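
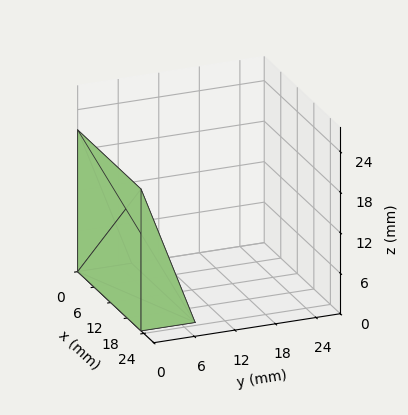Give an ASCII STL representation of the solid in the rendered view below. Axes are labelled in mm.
Reading the render: the shape is a wedge (ramp): 23 × 8 mm base, rising to 21 mm along the y=0 edge and sloping linearly to z=0 at y=8 (dimensions read to the nearest mm from the axis ticks). For the STL, each face is triangulated and given an outward normal.

solid part
  facet normal 0.0000 0.0000 -1.0000
    outer loop
      vertex 23.00 8.00 0.00
      vertex 23.00 0.00 0.00
      vertex 0.00 0.00 0.00
    endloop
  endfacet
  facet normal 0.0000 0.0000 -1.0000
    outer loop
      vertex 0.00 8.00 0.00
      vertex 23.00 8.00 0.00
      vertex 0.00 0.00 0.00
    endloop
  endfacet
  facet normal 0.0000 -1.0000 0.0000
    outer loop
      vertex 0.00 0.00 0.00
      vertex 23.00 0.00 0.00
      vertex 23.00 0.00 21.00
    endloop
  endfacet
  facet normal 0.0000 -1.0000 0.0000
    outer loop
      vertex 0.00 0.00 0.00
      vertex 23.00 0.00 21.00
      vertex 0.00 0.00 21.00
    endloop
  endfacet
  facet normal 0.0000 0.9345 0.3560
    outer loop
      vertex 0.00 0.00 21.00
      vertex 23.00 0.00 21.00
      vertex 23.00 8.00 0.00
    endloop
  endfacet
  facet normal 0.0000 0.9345 0.3560
    outer loop
      vertex 0.00 0.00 21.00
      vertex 23.00 8.00 0.00
      vertex 0.00 8.00 0.00
    endloop
  endfacet
  facet normal -1.0000 0.0000 0.0000
    outer loop
      vertex 0.00 0.00 21.00
      vertex 0.00 8.00 0.00
      vertex 0.00 0.00 0.00
    endloop
  endfacet
  facet normal 1.0000 0.0000 0.0000
    outer loop
      vertex 23.00 0.00 0.00
      vertex 23.00 8.00 0.00
      vertex 23.00 0.00 21.00
    endloop
  endfacet
endsolid part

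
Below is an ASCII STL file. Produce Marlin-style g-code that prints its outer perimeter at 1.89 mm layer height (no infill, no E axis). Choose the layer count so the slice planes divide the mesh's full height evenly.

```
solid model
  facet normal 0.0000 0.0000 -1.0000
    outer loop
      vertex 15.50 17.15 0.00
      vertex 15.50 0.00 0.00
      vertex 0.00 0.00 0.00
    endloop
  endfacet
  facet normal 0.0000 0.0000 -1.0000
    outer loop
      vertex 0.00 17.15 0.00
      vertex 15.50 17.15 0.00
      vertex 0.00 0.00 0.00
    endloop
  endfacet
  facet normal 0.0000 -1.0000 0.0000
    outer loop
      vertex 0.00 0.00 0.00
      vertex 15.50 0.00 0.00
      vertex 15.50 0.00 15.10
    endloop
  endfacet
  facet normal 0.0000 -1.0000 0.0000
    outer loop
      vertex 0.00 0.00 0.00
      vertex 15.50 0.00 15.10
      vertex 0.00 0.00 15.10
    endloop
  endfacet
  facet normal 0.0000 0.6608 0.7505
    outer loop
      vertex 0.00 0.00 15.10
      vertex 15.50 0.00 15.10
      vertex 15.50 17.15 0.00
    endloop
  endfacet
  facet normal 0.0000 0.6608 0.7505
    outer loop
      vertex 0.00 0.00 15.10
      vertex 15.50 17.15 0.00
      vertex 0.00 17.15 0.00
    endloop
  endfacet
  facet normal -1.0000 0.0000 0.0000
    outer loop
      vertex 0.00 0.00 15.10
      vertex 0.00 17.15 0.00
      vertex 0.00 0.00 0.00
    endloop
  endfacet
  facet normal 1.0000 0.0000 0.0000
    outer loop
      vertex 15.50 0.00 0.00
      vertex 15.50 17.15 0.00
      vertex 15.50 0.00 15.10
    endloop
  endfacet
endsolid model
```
; perimeter-only toolpath
G21 ; units = mm
G90 ; absolute positioning
G28 ; home
; layer 1
G0 Z1.89
G0 X0.00 Y0.00
G1 X15.50 Y0.00
G1 X15.50 Y15.01
G1 X0.00 Y15.01
G1 X0.00 Y0.00
; layer 2
G0 Z3.77
G0 X0.00 Y0.00
G1 X15.50 Y0.00
G1 X15.50 Y12.86
G1 X0.00 Y12.86
G1 X0.00 Y0.00
; layer 3
G0 Z5.66
G0 X0.00 Y0.00
G1 X15.50 Y0.00
G1 X15.50 Y10.72
G1 X0.00 Y10.72
G1 X0.00 Y0.00
; layer 4
G0 Z7.55
G0 X0.00 Y0.00
G1 X15.50 Y0.00
G1 X15.50 Y8.57
G1 X0.00 Y8.57
G1 X0.00 Y0.00
; layer 5
G0 Z9.44
G0 X0.00 Y0.00
G1 X15.50 Y0.00
G1 X15.50 Y6.43
G1 X0.00 Y6.43
G1 X0.00 Y0.00
; layer 6
G0 Z11.32
G0 X0.00 Y0.00
G1 X15.50 Y0.00
G1 X15.50 Y4.29
G1 X0.00 Y4.29
G1 X0.00 Y0.00
; layer 7
G0 Z13.21
G0 X0.00 Y0.00
G1 X15.50 Y0.00
G1 X15.50 Y2.14
G1 X0.00 Y2.14
G1 X0.00 Y0.00
M2 ; end

The solid is a wedge (ramp): 15.5 × 17.1 mm base, rising to 15.1 mm along the y=0 edge and sloping linearly to z=0 at y=17.1. Slicing at Δz = 1.89 mm — 8 equal slices spanning the solid's height, so layer i sits at z = i·h/8 — gives 7 non-empty perimeters. Each is a 4-segment closed polygon; G0 lifts to the layer z and rapids to the start vertex, then G1 traces the edges. The cross-section shrinks linearly with z (the slice at the apex is degenerate and omitted).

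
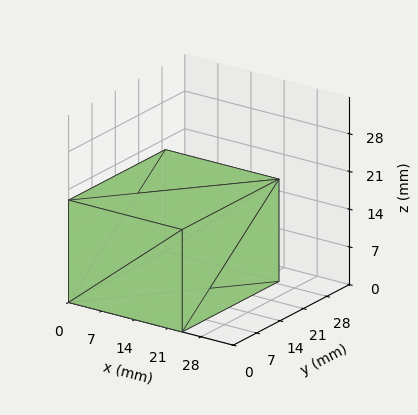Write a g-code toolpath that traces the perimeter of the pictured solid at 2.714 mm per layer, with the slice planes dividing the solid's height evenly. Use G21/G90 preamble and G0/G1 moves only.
Reading the render: the shape is a rectangular box, roughly 24 × 29 mm footprint and 19 mm tall (dimensions read to the nearest mm from the axis ticks). For the g-code, the solid's height is divided into equal slices at the stated Δz and each level perimeter traced with G1 moves after a G0 lift.

; perimeter-only toolpath
G21 ; units = mm
G90 ; absolute positioning
G28 ; home
; layer 1
G0 Z2.714
G0 X0.000 Y0.000
G1 X24.000 Y0.000
G1 X24.000 Y29.000
G1 X0.000 Y29.000
G1 X0.000 Y0.000
; layer 2
G0 Z5.429
G0 X0.000 Y0.000
G1 X24.000 Y0.000
G1 X24.000 Y29.000
G1 X0.000 Y29.000
G1 X0.000 Y0.000
; layer 3
G0 Z8.143
G0 X0.000 Y0.000
G1 X24.000 Y0.000
G1 X24.000 Y29.000
G1 X0.000 Y29.000
G1 X0.000 Y0.000
; layer 4
G0 Z10.857
G0 X0.000 Y0.000
G1 X24.000 Y0.000
G1 X24.000 Y29.000
G1 X0.000 Y29.000
G1 X0.000 Y0.000
; layer 5
G0 Z13.571
G0 X0.000 Y0.000
G1 X24.000 Y0.000
G1 X24.000 Y29.000
G1 X0.000 Y29.000
G1 X0.000 Y0.000
; layer 6
G0 Z16.286
G0 X0.000 Y0.000
G1 X24.000 Y0.000
G1 X24.000 Y29.000
G1 X0.000 Y29.000
G1 X0.000 Y0.000
; layer 7
G0 Z19.000
G0 X0.000 Y0.000
G1 X24.000 Y0.000
G1 X24.000 Y29.000
G1 X0.000 Y29.000
G1 X0.000 Y0.000
M2 ; end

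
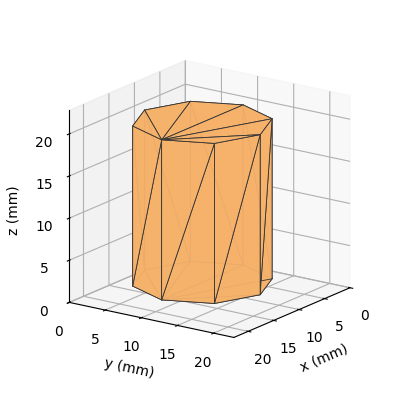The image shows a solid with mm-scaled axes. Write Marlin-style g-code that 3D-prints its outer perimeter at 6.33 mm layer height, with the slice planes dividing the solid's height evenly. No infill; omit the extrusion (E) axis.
Reading the render: the shape is a regular 8-sided prism (a cylinder approximated with 8 flat sides), circumscribed radius ≈ 8 mm, height ≈ 19 mm (dimensions read to the nearest mm from the axis ticks). For the g-code, the solid's height is divided into equal slices at the stated Δz and each level perimeter traced with G1 moves after a G0 lift.

; perimeter-only toolpath
G21 ; units = mm
G90 ; absolute positioning
G28 ; home
; layer 1
G0 Z6.33
G0 X16.00 Y8.00
G1 X13.66 Y13.66
G1 X8.00 Y16.00
G1 X2.34 Y13.66
G1 X0.00 Y8.00
G1 X2.34 Y2.34
G1 X8.00 Y0.00
G1 X13.66 Y2.34
G1 X16.00 Y8.00
; layer 2
G0 Z12.67
G0 X16.00 Y8.00
G1 X13.66 Y13.66
G1 X8.00 Y16.00
G1 X2.34 Y13.66
G1 X0.00 Y8.00
G1 X2.34 Y2.34
G1 X8.00 Y0.00
G1 X13.66 Y2.34
G1 X16.00 Y8.00
; layer 3
G0 Z19.00
G0 X16.00 Y8.00
G1 X13.66 Y13.66
G1 X8.00 Y16.00
G1 X2.34 Y13.66
G1 X0.00 Y8.00
G1 X2.34 Y2.34
G1 X8.00 Y0.00
G1 X13.66 Y2.34
G1 X16.00 Y8.00
M2 ; end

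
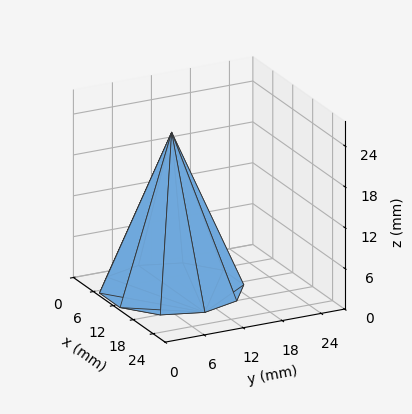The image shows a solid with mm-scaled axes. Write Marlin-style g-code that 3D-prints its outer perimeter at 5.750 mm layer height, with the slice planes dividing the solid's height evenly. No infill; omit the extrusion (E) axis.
Reading the render: the shape is a regular 10-sided pyramid, base circumscribed radius ≈ 10 mm, apex at z ≈ 23 mm (dimensions read to the nearest mm from the axis ticks). For the g-code, the solid's height is divided into equal slices at the stated Δz and each level perimeter traced with G1 moves after a G0 lift.

; perimeter-only toolpath
G21 ; units = mm
G90 ; absolute positioning
G28 ; home
; layer 1
G0 Z5.750
G0 X17.500 Y10.000
G1 X16.067 Y14.409
G1 X12.317 Y17.133
G1 X7.683 Y17.133
G1 X3.933 Y14.409
G1 X2.500 Y10.000
G1 X3.933 Y5.591
G1 X7.683 Y2.867
G1 X12.317 Y2.867
G1 X16.067 Y5.591
G1 X17.500 Y10.000
; layer 2
G0 Z11.500
G0 X15.000 Y10.000
G1 X14.045 Y12.939
G1 X11.545 Y14.755
G1 X8.455 Y14.755
G1 X5.955 Y12.939
G1 X5.000 Y10.000
G1 X5.955 Y7.061
G1 X8.455 Y5.245
G1 X11.545 Y5.245
G1 X14.045 Y7.061
G1 X15.000 Y10.000
; layer 3
G0 Z17.250
G0 X12.500 Y10.000
G1 X12.023 Y11.470
G1 X10.773 Y12.378
G1 X9.227 Y12.378
G1 X7.978 Y11.470
G1 X7.500 Y10.000
G1 X7.978 Y8.530
G1 X9.227 Y7.622
G1 X10.773 Y7.622
G1 X12.023 Y8.530
G1 X12.500 Y10.000
M2 ; end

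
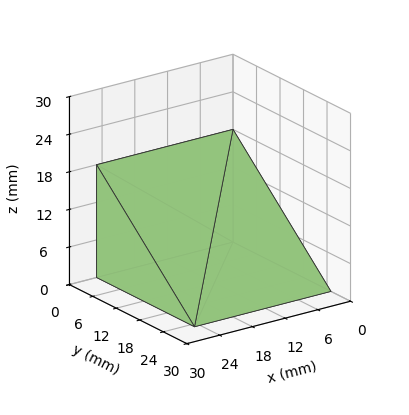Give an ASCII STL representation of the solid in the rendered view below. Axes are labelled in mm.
Reading the render: the shape is a wedge (ramp): 25 × 25 mm base, rising to 18 mm along the y=0 edge and sloping linearly to z=0 at y=25 (dimensions read to the nearest mm from the axis ticks). For the STL, each face is triangulated and given an outward normal.

solid part
  facet normal 0.0000 0.0000 -1.0000
    outer loop
      vertex 25.00 25.00 0.00
      vertex 25.00 0.00 0.00
      vertex 0.00 0.00 0.00
    endloop
  endfacet
  facet normal 0.0000 0.0000 -1.0000
    outer loop
      vertex 0.00 25.00 0.00
      vertex 25.00 25.00 0.00
      vertex 0.00 0.00 0.00
    endloop
  endfacet
  facet normal 0.0000 -1.0000 0.0000
    outer loop
      vertex 0.00 0.00 0.00
      vertex 25.00 0.00 0.00
      vertex 25.00 0.00 18.00
    endloop
  endfacet
  facet normal 0.0000 -1.0000 0.0000
    outer loop
      vertex 0.00 0.00 0.00
      vertex 25.00 0.00 18.00
      vertex 0.00 0.00 18.00
    endloop
  endfacet
  facet normal 0.0000 0.5843 0.8115
    outer loop
      vertex 0.00 0.00 18.00
      vertex 25.00 0.00 18.00
      vertex 25.00 25.00 0.00
    endloop
  endfacet
  facet normal 0.0000 0.5843 0.8115
    outer loop
      vertex 0.00 0.00 18.00
      vertex 25.00 25.00 0.00
      vertex 0.00 25.00 0.00
    endloop
  endfacet
  facet normal -1.0000 0.0000 0.0000
    outer loop
      vertex 0.00 0.00 18.00
      vertex 0.00 25.00 0.00
      vertex 0.00 0.00 0.00
    endloop
  endfacet
  facet normal 1.0000 0.0000 0.0000
    outer loop
      vertex 25.00 0.00 0.00
      vertex 25.00 25.00 0.00
      vertex 25.00 0.00 18.00
    endloop
  endfacet
endsolid part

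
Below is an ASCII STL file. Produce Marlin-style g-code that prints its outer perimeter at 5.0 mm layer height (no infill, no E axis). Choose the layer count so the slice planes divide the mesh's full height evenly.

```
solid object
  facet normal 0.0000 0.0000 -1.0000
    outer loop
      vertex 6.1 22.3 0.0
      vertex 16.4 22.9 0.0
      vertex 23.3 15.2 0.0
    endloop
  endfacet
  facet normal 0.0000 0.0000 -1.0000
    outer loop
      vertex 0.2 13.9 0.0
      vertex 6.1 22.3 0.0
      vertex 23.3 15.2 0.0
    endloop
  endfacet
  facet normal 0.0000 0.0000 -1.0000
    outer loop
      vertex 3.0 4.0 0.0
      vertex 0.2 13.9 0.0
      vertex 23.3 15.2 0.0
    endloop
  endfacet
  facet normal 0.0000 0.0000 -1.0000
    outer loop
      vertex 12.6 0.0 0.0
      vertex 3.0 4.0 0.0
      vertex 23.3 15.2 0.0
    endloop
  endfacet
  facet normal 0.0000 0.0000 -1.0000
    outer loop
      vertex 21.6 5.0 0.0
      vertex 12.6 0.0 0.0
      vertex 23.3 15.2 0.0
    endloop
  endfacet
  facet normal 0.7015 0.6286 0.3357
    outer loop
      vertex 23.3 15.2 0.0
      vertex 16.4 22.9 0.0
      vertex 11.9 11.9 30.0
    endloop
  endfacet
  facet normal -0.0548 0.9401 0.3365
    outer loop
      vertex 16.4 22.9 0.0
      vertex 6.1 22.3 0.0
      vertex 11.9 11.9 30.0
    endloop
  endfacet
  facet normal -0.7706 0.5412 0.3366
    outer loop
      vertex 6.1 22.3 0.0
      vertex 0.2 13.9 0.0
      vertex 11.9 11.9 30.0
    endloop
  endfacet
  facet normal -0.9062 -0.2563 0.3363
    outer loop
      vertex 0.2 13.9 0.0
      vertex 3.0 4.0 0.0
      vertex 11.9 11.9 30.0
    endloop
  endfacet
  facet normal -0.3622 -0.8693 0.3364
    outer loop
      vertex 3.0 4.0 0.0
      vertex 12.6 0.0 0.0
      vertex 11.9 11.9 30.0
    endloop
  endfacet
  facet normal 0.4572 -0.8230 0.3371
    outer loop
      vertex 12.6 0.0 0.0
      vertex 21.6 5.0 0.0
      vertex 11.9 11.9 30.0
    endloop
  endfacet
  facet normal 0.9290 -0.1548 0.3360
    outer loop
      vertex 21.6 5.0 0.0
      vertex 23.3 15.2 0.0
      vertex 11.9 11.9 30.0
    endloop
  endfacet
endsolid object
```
; perimeter-only toolpath
G21 ; units = mm
G90 ; absolute positioning
G28 ; home
; layer 1
G0 Z5.0
G0 X21.4 Y14.6
G1 X15.6 Y21.1
G1 X7.1 Y20.6
G1 X2.1 Y13.6
G1 X4.5 Y5.3
G1 X12.5 Y2.0
G1 X20.0 Y6.2
G1 X21.4 Y14.6
; layer 2
G0 Z10.0
G0 X19.5 Y14.1
G1 X14.9 Y19.2
G1 X8.0 Y18.8
G1 X4.1 Y13.2
G1 X6.0 Y6.6
G1 X12.4 Y4.0
G1 X18.4 Y7.3
G1 X19.5 Y14.1
; layer 3
G0 Z15.0
G0 X17.6 Y13.6
G1 X14.1 Y17.4
G1 X9.0 Y17.1
G1 X6.0 Y12.9
G1 X7.5 Y8.0
G1 X12.2 Y6.0
G1 X16.8 Y8.4
G1 X17.6 Y13.6
; layer 4
G0 Z20.0
G0 X15.7 Y13.0
G1 X13.4 Y15.6
G1 X10.0 Y15.4
G1 X8.0 Y12.6
G1 X8.9 Y9.3
G1 X12.1 Y7.9
G1 X15.1 Y9.6
G1 X15.7 Y13.0
; layer 5
G0 Z25.0
G0 X13.8 Y12.5
G1 X12.7 Y13.7
G1 X10.9 Y13.6
G1 X10.0 Y12.2
G1 X10.4 Y10.6
G1 X12.0 Y9.9
G1 X13.5 Y10.8
G1 X13.8 Y12.5
M2 ; end

The solid is a regular 7-sided pyramid, base circumscribed radius ≈ 11.9 mm, apex at z ≈ 30 mm. Slicing at Δz = 5.0 mm — 6 equal slices spanning the solid's height, so layer i sits at z = i·h/6 — gives 5 non-empty perimeters. Each is a 7-segment closed polygon; G0 lifts to the layer z and rapids to the start vertex, then G1 traces the edges. The cross-section shrinks linearly with z (the slice at the apex is degenerate and omitted).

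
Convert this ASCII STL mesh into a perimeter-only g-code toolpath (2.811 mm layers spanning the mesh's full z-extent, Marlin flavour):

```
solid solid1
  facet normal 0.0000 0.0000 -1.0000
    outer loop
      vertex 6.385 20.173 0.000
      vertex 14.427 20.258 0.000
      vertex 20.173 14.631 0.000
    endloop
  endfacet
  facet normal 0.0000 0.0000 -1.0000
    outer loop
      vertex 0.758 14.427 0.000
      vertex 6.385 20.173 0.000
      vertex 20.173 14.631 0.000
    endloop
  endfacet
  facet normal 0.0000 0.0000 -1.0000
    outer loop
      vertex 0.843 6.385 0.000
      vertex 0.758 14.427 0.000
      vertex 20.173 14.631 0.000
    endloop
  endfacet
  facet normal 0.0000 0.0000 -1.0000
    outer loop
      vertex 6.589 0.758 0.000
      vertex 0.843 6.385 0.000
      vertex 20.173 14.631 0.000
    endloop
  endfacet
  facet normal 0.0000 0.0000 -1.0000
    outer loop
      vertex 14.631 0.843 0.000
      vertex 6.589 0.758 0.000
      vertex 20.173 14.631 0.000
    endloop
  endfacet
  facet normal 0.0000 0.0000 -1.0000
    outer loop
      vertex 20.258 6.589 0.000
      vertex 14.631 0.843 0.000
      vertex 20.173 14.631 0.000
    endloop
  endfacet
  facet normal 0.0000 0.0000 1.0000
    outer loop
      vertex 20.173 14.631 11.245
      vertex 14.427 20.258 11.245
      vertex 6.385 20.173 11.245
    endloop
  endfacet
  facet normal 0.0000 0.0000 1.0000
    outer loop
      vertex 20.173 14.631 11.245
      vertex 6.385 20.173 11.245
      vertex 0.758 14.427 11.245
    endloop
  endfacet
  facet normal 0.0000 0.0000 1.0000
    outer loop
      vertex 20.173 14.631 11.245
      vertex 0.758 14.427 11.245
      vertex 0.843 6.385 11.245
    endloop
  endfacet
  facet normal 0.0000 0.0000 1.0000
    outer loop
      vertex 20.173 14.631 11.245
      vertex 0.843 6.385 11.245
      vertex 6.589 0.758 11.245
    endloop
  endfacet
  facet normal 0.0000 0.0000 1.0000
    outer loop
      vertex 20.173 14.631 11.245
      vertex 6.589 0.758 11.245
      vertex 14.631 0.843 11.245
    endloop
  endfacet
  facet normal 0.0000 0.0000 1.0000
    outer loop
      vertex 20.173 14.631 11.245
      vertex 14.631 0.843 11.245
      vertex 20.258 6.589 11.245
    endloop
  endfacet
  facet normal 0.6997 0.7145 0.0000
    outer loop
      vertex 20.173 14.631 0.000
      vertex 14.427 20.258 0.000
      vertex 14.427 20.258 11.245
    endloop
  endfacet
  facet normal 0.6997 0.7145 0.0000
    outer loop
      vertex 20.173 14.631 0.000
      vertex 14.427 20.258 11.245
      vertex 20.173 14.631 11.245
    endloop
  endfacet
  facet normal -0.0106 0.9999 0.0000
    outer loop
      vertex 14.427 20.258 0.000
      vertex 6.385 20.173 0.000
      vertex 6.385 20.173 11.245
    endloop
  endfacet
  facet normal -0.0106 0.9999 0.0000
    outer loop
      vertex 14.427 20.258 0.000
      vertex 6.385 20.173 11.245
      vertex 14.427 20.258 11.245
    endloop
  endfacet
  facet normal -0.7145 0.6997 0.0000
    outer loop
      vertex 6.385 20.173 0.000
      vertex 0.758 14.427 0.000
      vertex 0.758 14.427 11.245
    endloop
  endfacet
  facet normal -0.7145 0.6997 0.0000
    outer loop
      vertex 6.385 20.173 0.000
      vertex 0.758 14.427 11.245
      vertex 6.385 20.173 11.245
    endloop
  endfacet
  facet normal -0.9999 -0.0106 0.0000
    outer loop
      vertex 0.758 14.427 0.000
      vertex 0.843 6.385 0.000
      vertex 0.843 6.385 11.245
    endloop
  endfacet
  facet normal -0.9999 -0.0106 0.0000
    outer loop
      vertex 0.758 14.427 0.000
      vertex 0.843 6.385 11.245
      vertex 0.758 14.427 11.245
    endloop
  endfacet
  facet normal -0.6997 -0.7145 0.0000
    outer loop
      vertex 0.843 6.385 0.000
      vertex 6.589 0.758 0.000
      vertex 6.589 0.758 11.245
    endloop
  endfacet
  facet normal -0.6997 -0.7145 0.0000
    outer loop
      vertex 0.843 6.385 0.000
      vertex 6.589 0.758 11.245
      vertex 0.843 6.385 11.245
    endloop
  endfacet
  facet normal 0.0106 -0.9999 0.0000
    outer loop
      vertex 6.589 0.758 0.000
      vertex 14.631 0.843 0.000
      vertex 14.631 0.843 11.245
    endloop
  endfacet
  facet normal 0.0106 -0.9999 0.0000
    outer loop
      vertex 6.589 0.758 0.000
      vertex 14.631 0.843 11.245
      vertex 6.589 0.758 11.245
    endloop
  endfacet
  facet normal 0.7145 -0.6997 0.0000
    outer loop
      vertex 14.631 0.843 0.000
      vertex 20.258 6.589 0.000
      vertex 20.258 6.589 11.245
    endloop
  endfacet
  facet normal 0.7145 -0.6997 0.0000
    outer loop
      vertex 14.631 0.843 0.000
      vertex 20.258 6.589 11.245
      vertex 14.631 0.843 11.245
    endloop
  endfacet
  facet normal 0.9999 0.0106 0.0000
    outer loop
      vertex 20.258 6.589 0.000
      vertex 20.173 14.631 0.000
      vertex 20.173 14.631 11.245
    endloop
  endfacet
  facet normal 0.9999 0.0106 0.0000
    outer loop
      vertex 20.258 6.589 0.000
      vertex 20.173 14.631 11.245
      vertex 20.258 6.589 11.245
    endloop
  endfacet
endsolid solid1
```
; perimeter-only toolpath
G21 ; units = mm
G90 ; absolute positioning
G28 ; home
; layer 1
G0 Z2.811
G0 X20.173 Y14.631
G1 X14.427 Y20.258
G1 X6.385 Y20.173
G1 X0.758 Y14.427
G1 X0.843 Y6.385
G1 X6.589 Y0.758
G1 X14.631 Y0.843
G1 X20.258 Y6.589
G1 X20.173 Y14.631
; layer 2
G0 Z5.622
G0 X20.173 Y14.631
G1 X14.427 Y20.258
G1 X6.385 Y20.173
G1 X0.758 Y14.427
G1 X0.843 Y6.385
G1 X6.589 Y0.758
G1 X14.631 Y0.843
G1 X20.258 Y6.589
G1 X20.173 Y14.631
; layer 3
G0 Z8.434
G0 X20.173 Y14.631
G1 X14.427 Y20.258
G1 X6.385 Y20.173
G1 X0.758 Y14.427
G1 X0.843 Y6.385
G1 X6.589 Y0.758
G1 X14.631 Y0.843
G1 X20.258 Y6.589
G1 X20.173 Y14.631
; layer 4
G0 Z11.245
G0 X20.173 Y14.631
G1 X14.427 Y20.258
G1 X6.385 Y20.173
G1 X0.758 Y14.427
G1 X0.843 Y6.385
G1 X6.589 Y0.758
G1 X14.631 Y0.843
G1 X20.258 Y6.589
G1 X20.173 Y14.631
M2 ; end

The solid is a regular 8-sided prism (a cylinder approximated with 8 flat sides), circumscribed radius ≈ 10.5 mm, height ≈ 11.2 mm. Slicing at Δz = 2.811 mm — 4 equal slices spanning the solid's height, so layer i sits at z = i·h/4 — gives 4 non-empty perimeters. Each is a 8-segment closed polygon; G0 lifts to the layer z and rapids to the start vertex, then G1 traces the edges.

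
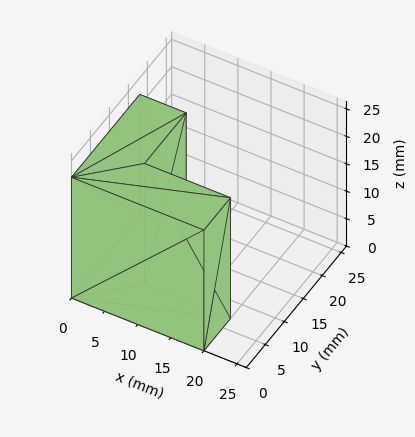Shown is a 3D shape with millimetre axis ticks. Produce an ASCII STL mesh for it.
Reading the render: the shape is an L-shaped prism: outer 20 × 18 mm, arm thicknesses ≈ 7 mm (horizontal) and 7 mm (vertical), extruded 22 mm in z (dimensions read to the nearest mm from the axis ticks). For the STL, each face is triangulated and given an outward normal.

solid part
  facet normal 0.0000 0.0000 -1.0000
    outer loop
      vertex 20.0 7.0 0.0
      vertex 20.0 0.0 0.0
      vertex 0.0 0.0 0.0
    endloop
  endfacet
  facet normal 0.0000 0.0000 -1.0000
    outer loop
      vertex 7.0 7.0 0.0
      vertex 20.0 7.0 0.0
      vertex 0.0 0.0 0.0
    endloop
  endfacet
  facet normal 0.0000 0.0000 -1.0000
    outer loop
      vertex 7.0 18.0 0.0
      vertex 7.0 7.0 0.0
      vertex 0.0 0.0 0.0
    endloop
  endfacet
  facet normal 0.0000 0.0000 -1.0000
    outer loop
      vertex 0.0 18.0 0.0
      vertex 7.0 18.0 0.0
      vertex 0.0 0.0 0.0
    endloop
  endfacet
  facet normal 0.0000 0.0000 1.0000
    outer loop
      vertex 0.0 0.0 22.0
      vertex 20.0 0.0 22.0
      vertex 20.0 7.0 22.0
    endloop
  endfacet
  facet normal 0.0000 0.0000 1.0000
    outer loop
      vertex 0.0 0.0 22.0
      vertex 20.0 7.0 22.0
      vertex 7.0 7.0 22.0
    endloop
  endfacet
  facet normal 0.0000 0.0000 1.0000
    outer loop
      vertex 0.0 0.0 22.0
      vertex 7.0 7.0 22.0
      vertex 7.0 18.0 22.0
    endloop
  endfacet
  facet normal 0.0000 0.0000 1.0000
    outer loop
      vertex 0.0 0.0 22.0
      vertex 7.0 18.0 22.0
      vertex 0.0 18.0 22.0
    endloop
  endfacet
  facet normal 0.0000 -1.0000 0.0000
    outer loop
      vertex 0.0 0.0 0.0
      vertex 20.0 0.0 0.0
      vertex 20.0 0.0 22.0
    endloop
  endfacet
  facet normal 0.0000 -1.0000 0.0000
    outer loop
      vertex 0.0 0.0 0.0
      vertex 20.0 0.0 22.0
      vertex 0.0 0.0 22.0
    endloop
  endfacet
  facet normal 1.0000 0.0000 0.0000
    outer loop
      vertex 20.0 0.0 0.0
      vertex 20.0 7.0 0.0
      vertex 20.0 7.0 22.0
    endloop
  endfacet
  facet normal 1.0000 0.0000 0.0000
    outer loop
      vertex 20.0 0.0 0.0
      vertex 20.0 7.0 22.0
      vertex 20.0 0.0 22.0
    endloop
  endfacet
  facet normal 0.0000 1.0000 0.0000
    outer loop
      vertex 20.0 7.0 0.0
      vertex 7.0 7.0 0.0
      vertex 7.0 7.0 22.0
    endloop
  endfacet
  facet normal 0.0000 1.0000 0.0000
    outer loop
      vertex 20.0 7.0 0.0
      vertex 7.0 7.0 22.0
      vertex 20.0 7.0 22.0
    endloop
  endfacet
  facet normal 1.0000 0.0000 0.0000
    outer loop
      vertex 7.0 7.0 0.0
      vertex 7.0 18.0 0.0
      vertex 7.0 18.0 22.0
    endloop
  endfacet
  facet normal 1.0000 0.0000 0.0000
    outer loop
      vertex 7.0 7.0 0.0
      vertex 7.0 18.0 22.0
      vertex 7.0 7.0 22.0
    endloop
  endfacet
  facet normal 0.0000 1.0000 0.0000
    outer loop
      vertex 7.0 18.0 0.0
      vertex 0.0 18.0 0.0
      vertex 0.0 18.0 22.0
    endloop
  endfacet
  facet normal 0.0000 1.0000 0.0000
    outer loop
      vertex 7.0 18.0 0.0
      vertex 0.0 18.0 22.0
      vertex 7.0 18.0 22.0
    endloop
  endfacet
  facet normal -1.0000 0.0000 0.0000
    outer loop
      vertex 0.0 18.0 0.0
      vertex 0.0 0.0 0.0
      vertex 0.0 0.0 22.0
    endloop
  endfacet
  facet normal -1.0000 0.0000 0.0000
    outer loop
      vertex 0.0 18.0 0.0
      vertex 0.0 0.0 22.0
      vertex 0.0 18.0 22.0
    endloop
  endfacet
endsolid part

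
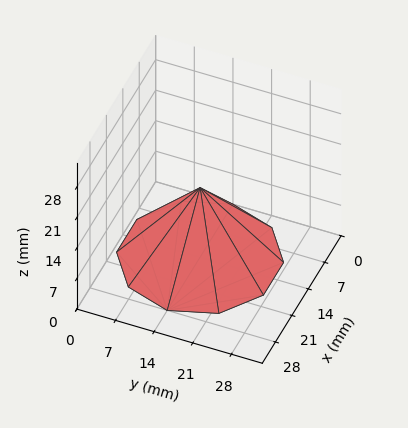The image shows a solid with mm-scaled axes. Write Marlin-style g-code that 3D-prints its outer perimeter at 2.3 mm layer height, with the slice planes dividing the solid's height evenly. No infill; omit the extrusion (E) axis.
Reading the render: the shape is a regular 10-sided pyramid, base circumscribed radius ≈ 14 mm, apex at z ≈ 16 mm (dimensions read to the nearest mm from the axis ticks). For the g-code, the solid's height is divided into equal slices at the stated Δz and each level perimeter traced with G1 moves after a G0 lift.

; perimeter-only toolpath
G21 ; units = mm
G90 ; absolute positioning
G28 ; home
; layer 1
G0 Z2.3
G0 X26.0 Y14.0
G1 X23.7 Y21.0
G1 X17.7 Y25.4
G1 X10.3 Y25.4
G1 X4.3 Y21.0
G1 X2.0 Y14.0
G1 X4.3 Y7.0
G1 X10.3 Y2.6
G1 X17.7 Y2.6
G1 X23.7 Y7.0
G1 X26.0 Y14.0
; layer 2
G0 Z4.6
G0 X24.0 Y14.0
G1 X22.1 Y19.9
G1 X17.1 Y23.5
G1 X10.9 Y23.5
G1 X5.9 Y19.9
G1 X4.0 Y14.0
G1 X5.9 Y8.1
G1 X10.9 Y4.5
G1 X17.1 Y4.5
G1 X22.1 Y8.1
G1 X24.0 Y14.0
; layer 3
G0 Z6.9
G0 X22.0 Y14.0
G1 X20.5 Y18.7
G1 X16.5 Y21.6
G1 X11.5 Y21.6
G1 X7.5 Y18.7
G1 X6.0 Y14.0
G1 X7.5 Y9.3
G1 X11.5 Y6.4
G1 X16.5 Y6.4
G1 X20.5 Y9.3
G1 X22.0 Y14.0
; layer 4
G0 Z9.1
G0 X20.0 Y14.0
G1 X18.8 Y17.5
G1 X15.8 Y19.7
G1 X12.2 Y19.7
G1 X9.2 Y17.5
G1 X8.0 Y14.0
G1 X9.2 Y10.5
G1 X12.2 Y8.3
G1 X15.8 Y8.3
G1 X18.8 Y10.5
G1 X20.0 Y14.0
; layer 5
G0 Z11.4
G0 X18.0 Y14.0
G1 X17.2 Y16.3
G1 X15.2 Y17.8
G1 X12.8 Y17.8
G1 X10.8 Y16.3
G1 X10.0 Y14.0
G1 X10.8 Y11.7
G1 X12.8 Y10.2
G1 X15.2 Y10.2
G1 X17.2 Y11.7
G1 X18.0 Y14.0
; layer 6
G0 Z13.7
G0 X16.0 Y14.0
G1 X15.6 Y15.2
G1 X14.6 Y15.9
G1 X13.4 Y15.9
G1 X12.4 Y15.2
G1 X12.0 Y14.0
G1 X12.4 Y12.8
G1 X13.4 Y12.1
G1 X14.6 Y12.1
G1 X15.6 Y12.8
G1 X16.0 Y14.0
M2 ; end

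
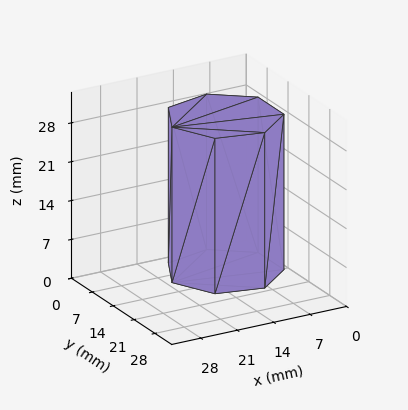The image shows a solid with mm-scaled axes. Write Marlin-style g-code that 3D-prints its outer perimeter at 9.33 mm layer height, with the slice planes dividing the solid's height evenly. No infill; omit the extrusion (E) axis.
Reading the render: the shape is a regular 7-sided prism (a cylinder approximated with 7 flat sides), circumscribed radius ≈ 10 mm, height ≈ 28 mm (dimensions read to the nearest mm from the axis ticks). For the g-code, the solid's height is divided into equal slices at the stated Δz and each level perimeter traced with G1 moves after a G0 lift.

; perimeter-only toolpath
G21 ; units = mm
G90 ; absolute positioning
G28 ; home
; layer 1
G0 Z9.33
G0 X20.00 Y10.00
G1 X16.23 Y17.82
G1 X7.77 Y19.75
G1 X0.99 Y14.34
G1 X0.99 Y5.66
G1 X7.77 Y0.25
G1 X16.23 Y2.18
G1 X20.00 Y10.00
; layer 2
G0 Z18.67
G0 X20.00 Y10.00
G1 X16.23 Y17.82
G1 X7.77 Y19.75
G1 X0.99 Y14.34
G1 X0.99 Y5.66
G1 X7.77 Y0.25
G1 X16.23 Y2.18
G1 X20.00 Y10.00
; layer 3
G0 Z28.00
G0 X20.00 Y10.00
G1 X16.23 Y17.82
G1 X7.77 Y19.75
G1 X0.99 Y14.34
G1 X0.99 Y5.66
G1 X7.77 Y0.25
G1 X16.23 Y2.18
G1 X20.00 Y10.00
M2 ; end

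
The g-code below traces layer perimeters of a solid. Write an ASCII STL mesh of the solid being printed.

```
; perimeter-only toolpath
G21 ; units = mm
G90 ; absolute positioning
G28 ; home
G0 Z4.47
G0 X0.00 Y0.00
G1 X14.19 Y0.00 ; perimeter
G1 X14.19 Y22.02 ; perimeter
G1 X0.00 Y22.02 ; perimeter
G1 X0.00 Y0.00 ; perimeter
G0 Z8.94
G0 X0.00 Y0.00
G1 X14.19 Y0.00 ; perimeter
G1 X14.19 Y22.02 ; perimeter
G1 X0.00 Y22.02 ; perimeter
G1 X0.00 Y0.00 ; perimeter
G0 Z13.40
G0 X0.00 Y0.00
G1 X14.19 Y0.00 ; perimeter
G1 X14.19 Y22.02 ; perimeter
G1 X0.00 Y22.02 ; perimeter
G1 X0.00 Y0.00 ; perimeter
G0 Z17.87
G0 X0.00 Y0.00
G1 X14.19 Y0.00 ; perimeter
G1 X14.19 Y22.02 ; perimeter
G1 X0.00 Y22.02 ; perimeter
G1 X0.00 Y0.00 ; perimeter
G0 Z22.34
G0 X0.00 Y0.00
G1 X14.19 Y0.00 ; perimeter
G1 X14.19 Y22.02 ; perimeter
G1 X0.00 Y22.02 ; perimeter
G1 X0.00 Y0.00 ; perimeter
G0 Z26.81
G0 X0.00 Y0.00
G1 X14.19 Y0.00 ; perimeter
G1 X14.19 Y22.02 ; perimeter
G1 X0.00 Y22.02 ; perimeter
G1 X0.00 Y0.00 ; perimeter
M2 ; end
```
solid part
  facet normal 0.0000 0.0000 -1.0000
    outer loop
      vertex 14.19 22.02 0.00
      vertex 14.19 0.00 0.00
      vertex 0.00 0.00 0.00
    endloop
  endfacet
  facet normal 0.0000 0.0000 -1.0000
    outer loop
      vertex 0.00 22.02 0.00
      vertex 14.19 22.02 0.00
      vertex 0.00 0.00 0.00
    endloop
  endfacet
  facet normal 0.0000 0.0000 1.0000
    outer loop
      vertex 0.00 0.00 26.81
      vertex 14.19 0.00 26.81
      vertex 14.19 22.02 26.81
    endloop
  endfacet
  facet normal 0.0000 0.0000 1.0000
    outer loop
      vertex 0.00 0.00 26.81
      vertex 14.19 22.02 26.81
      vertex 0.00 22.02 26.81
    endloop
  endfacet
  facet normal 0.0000 -1.0000 0.0000
    outer loop
      vertex 0.00 0.00 0.00
      vertex 14.19 0.00 0.00
      vertex 14.19 0.00 26.81
    endloop
  endfacet
  facet normal 0.0000 -1.0000 0.0000
    outer loop
      vertex 0.00 0.00 0.00
      vertex 14.19 0.00 26.81
      vertex 0.00 0.00 26.81
    endloop
  endfacet
  facet normal 0.0000 1.0000 0.0000
    outer loop
      vertex 14.19 22.02 26.81
      vertex 14.19 22.02 0.00
      vertex 0.00 22.02 0.00
    endloop
  endfacet
  facet normal 0.0000 1.0000 0.0000
    outer loop
      vertex 0.00 22.02 26.81
      vertex 14.19 22.02 26.81
      vertex 0.00 22.02 0.00
    endloop
  endfacet
  facet normal -1.0000 0.0000 0.0000
    outer loop
      vertex 0.00 22.02 26.81
      vertex 0.00 22.02 0.00
      vertex 0.00 0.00 0.00
    endloop
  endfacet
  facet normal -1.0000 0.0000 0.0000
    outer loop
      vertex 0.00 0.00 26.81
      vertex 0.00 22.02 26.81
      vertex 0.00 0.00 0.00
    endloop
  endfacet
  facet normal 1.0000 0.0000 0.0000
    outer loop
      vertex 14.19 0.00 0.00
      vertex 14.19 22.02 0.00
      vertex 14.19 22.02 26.81
    endloop
  endfacet
  facet normal 1.0000 0.0000 0.0000
    outer loop
      vertex 14.19 0.00 0.00
      vertex 14.19 22.02 26.81
      vertex 14.19 0.00 26.81
    endloop
  endfacet
endsolid part

The G0 Z moves step by Δz≈4.47 mm. Every layer's G1 loop is the same polygon, so the solid is a straight extrusion of it from z=0 to z≈26.8. Closing with flat bottom and top caps and triangulating gives 12 facets — a rectangular box, roughly 14.2 × 22 mm footprint and 26.8 mm tall.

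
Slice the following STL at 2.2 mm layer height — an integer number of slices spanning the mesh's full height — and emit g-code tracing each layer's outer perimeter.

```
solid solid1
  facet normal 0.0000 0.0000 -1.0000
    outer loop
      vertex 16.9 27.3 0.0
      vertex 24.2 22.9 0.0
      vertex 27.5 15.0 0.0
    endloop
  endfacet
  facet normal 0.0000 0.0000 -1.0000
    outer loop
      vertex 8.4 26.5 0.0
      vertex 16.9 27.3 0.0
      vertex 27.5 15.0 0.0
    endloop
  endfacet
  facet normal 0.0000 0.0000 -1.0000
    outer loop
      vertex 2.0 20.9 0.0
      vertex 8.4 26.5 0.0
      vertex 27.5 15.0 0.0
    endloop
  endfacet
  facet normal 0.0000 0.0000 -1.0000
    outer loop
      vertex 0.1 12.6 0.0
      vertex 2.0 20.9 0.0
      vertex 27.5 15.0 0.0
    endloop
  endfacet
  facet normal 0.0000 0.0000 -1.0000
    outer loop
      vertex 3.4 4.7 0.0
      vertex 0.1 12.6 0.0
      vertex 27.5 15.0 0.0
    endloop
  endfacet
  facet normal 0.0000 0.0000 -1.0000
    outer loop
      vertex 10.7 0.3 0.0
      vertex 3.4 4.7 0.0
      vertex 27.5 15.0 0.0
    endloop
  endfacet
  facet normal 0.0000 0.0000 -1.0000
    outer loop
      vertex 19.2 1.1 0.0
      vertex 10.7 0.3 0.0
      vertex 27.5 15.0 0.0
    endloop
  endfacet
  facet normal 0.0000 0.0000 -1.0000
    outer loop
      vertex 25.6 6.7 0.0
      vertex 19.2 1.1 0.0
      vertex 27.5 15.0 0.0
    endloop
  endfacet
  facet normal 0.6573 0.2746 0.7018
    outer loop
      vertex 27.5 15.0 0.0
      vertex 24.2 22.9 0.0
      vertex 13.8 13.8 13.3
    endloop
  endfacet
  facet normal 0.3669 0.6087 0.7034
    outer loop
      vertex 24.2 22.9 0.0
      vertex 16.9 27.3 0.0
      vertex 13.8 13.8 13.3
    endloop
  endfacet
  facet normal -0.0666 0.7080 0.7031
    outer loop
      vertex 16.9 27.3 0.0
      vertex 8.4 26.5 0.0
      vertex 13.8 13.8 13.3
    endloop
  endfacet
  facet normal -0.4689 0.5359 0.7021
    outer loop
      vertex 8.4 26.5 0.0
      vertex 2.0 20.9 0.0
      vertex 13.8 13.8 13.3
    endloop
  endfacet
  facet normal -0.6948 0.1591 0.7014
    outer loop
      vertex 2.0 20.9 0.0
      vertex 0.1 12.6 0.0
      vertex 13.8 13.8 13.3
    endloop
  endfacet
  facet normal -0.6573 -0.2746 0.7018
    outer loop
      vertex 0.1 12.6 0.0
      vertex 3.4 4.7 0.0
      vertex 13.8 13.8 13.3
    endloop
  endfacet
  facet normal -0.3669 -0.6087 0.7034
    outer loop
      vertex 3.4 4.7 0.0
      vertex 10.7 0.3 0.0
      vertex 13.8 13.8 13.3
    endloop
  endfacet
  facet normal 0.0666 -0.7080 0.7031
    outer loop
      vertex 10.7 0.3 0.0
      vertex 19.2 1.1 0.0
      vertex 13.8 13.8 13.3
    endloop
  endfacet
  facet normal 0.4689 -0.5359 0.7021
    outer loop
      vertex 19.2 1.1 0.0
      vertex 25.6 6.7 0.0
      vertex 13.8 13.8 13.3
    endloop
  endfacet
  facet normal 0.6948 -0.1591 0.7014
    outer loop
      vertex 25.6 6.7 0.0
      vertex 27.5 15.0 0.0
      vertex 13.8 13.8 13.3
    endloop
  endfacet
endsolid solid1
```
; perimeter-only toolpath
G21 ; units = mm
G90 ; absolute positioning
G28 ; home
; layer 1
G0 Z2.2
G0 X25.2 Y14.8
G1 X22.5 Y21.4
G1 X16.4 Y25.1
G1 X9.3 Y24.4
G1 X4.0 Y19.7
G1 X2.4 Y12.8
G1 X5.1 Y6.2
G1 X11.2 Y2.5
G1 X18.3 Y3.2
G1 X23.6 Y7.9
G1 X25.2 Y14.8
; layer 2
G0 Z4.4
G0 X22.9 Y14.6
G1 X20.7 Y19.9
G1 X15.9 Y22.8
G1 X10.2 Y22.3
G1 X5.9 Y18.5
G1 X4.7 Y13.0
G1 X6.9 Y7.7
G1 X11.7 Y4.8
G1 X17.4 Y5.3
G1 X21.7 Y9.1
G1 X22.9 Y14.6
; layer 3
G0 Z6.7
G0 X20.6 Y14.4
G1 X19.0 Y18.4
G1 X15.3 Y20.6
G1 X11.1 Y20.1
G1 X7.9 Y17.4
G1 X7.0 Y13.2
G1 X8.6 Y9.2
G1 X12.2 Y7.1
G1 X16.5 Y7.5
G1 X19.7 Y10.2
G1 X20.6 Y14.4
; layer 4
G0 Z8.9
G0 X18.4 Y14.2
G1 X17.3 Y16.8
G1 X14.8 Y18.3
G1 X12.0 Y18.0
G1 X9.9 Y16.2
G1 X9.2 Y13.4
G1 X10.3 Y10.8
G1 X12.8 Y9.3
G1 X15.6 Y9.6
G1 X17.7 Y11.4
G1 X18.4 Y14.2
; layer 5
G0 Z11.1
G0 X16.1 Y14.0
G1 X15.5 Y15.3
G1 X14.3 Y16.1
G1 X12.9 Y15.9
G1 X11.8 Y15.0
G1 X11.5 Y13.6
G1 X12.1 Y12.3
G1 X13.3 Y11.6
G1 X14.7 Y11.7
G1 X15.8 Y12.6
G1 X16.1 Y14.0
M2 ; end

The solid is a regular 10-sided pyramid, base circumscribed radius ≈ 13.8 mm, apex at z ≈ 13.3 mm. Slicing at Δz = 2.2 mm — 6 equal slices spanning the solid's height, so layer i sits at z = i·h/6 — gives 5 non-empty perimeters. Each is a 10-segment closed polygon; G0 lifts to the layer z and rapids to the start vertex, then G1 traces the edges. The cross-section shrinks linearly with z (the slice at the apex is degenerate and omitted).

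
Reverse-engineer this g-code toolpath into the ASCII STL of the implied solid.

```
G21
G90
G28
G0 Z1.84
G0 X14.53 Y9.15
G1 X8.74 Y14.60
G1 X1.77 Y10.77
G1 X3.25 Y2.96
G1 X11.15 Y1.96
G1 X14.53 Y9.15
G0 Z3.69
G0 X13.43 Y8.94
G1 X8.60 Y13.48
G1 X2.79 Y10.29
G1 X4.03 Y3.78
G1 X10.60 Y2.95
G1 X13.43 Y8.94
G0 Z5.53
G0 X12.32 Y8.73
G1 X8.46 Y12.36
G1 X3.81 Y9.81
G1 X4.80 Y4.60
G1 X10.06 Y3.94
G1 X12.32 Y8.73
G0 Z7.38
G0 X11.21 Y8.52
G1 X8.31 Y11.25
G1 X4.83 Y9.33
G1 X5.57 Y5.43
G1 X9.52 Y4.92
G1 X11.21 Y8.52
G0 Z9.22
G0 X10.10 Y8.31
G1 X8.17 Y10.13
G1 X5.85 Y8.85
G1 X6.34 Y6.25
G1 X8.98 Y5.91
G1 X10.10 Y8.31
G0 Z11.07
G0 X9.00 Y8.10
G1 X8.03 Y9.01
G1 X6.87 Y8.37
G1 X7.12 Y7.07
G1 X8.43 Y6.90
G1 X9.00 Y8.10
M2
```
solid part
  facet normal 0.0000 0.0000 -1.0000
    outer loop
      vertex 0.75 11.25 0.00
      vertex 8.88 15.72 0.00
      vertex 15.64 9.36 0.00
    endloop
  endfacet
  facet normal 0.0000 0.0000 -1.0000
    outer loop
      vertex 2.48 2.14 0.00
      vertex 0.75 11.25 0.00
      vertex 15.64 9.36 0.00
    endloop
  endfacet
  facet normal 0.0000 0.0000 -1.0000
    outer loop
      vertex 11.69 0.97 0.00
      vertex 2.48 2.14 0.00
      vertex 15.64 9.36 0.00
    endloop
  endfacet
  facet normal 0.6143 0.6529 0.4431
    outer loop
      vertex 15.64 9.36 0.00
      vertex 8.88 15.72 0.00
      vertex 7.89 7.89 12.91
    endloop
  endfacet
  facet normal -0.4319 0.7855 0.4433
    outer loop
      vertex 8.88 15.72 0.00
      vertex 0.75 11.25 0.00
      vertex 7.89 7.89 12.91
    endloop
  endfacet
  facet normal -0.8805 -0.1672 0.4435
    outer loop
      vertex 0.75 11.25 0.00
      vertex 2.48 2.14 0.00
      vertex 7.89 7.89 12.91
    endloop
  endfacet
  facet normal -0.1130 -0.8892 0.4434
    outer loop
      vertex 2.48 2.14 0.00
      vertex 11.69 0.97 0.00
      vertex 7.89 7.89 12.91
    endloop
  endfacet
  facet normal 0.8110 -0.3818 0.4434
    outer loop
      vertex 11.69 0.97 0.00
      vertex 15.64 9.36 0.00
      vertex 7.89 7.89 12.91
    endloop
  endfacet
endsolid part

The G0 Z moves step by Δz≈1.84 mm. The G1 loops shrink linearly with z, so the solid tapers from its base footprint up to z≈12.9. Closing with a flat bottom cap and the tapered top and triangulating gives 8 facets — a regular 5-sided pyramid, base circumscribed radius ≈ 7.89 mm, apex at z ≈ 12.9 mm.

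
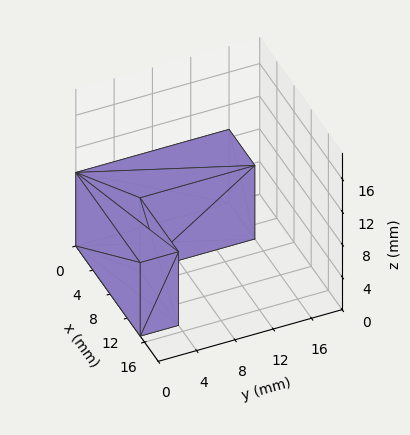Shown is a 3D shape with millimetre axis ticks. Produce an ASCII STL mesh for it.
Reading the render: the shape is an L-shaped prism: outer 15 × 16 mm, arm thicknesses ≈ 4 mm (horizontal) and 6 mm (vertical), extruded 9 mm in z (dimensions read to the nearest mm from the axis ticks). For the STL, each face is triangulated and given an outward normal.

solid part
  facet normal 0.0000 0.0000 -1.0000
    outer loop
      vertex 15.00 4.00 0.00
      vertex 15.00 0.00 0.00
      vertex 0.00 0.00 0.00
    endloop
  endfacet
  facet normal 0.0000 0.0000 -1.0000
    outer loop
      vertex 6.00 4.00 0.00
      vertex 15.00 4.00 0.00
      vertex 0.00 0.00 0.00
    endloop
  endfacet
  facet normal 0.0000 0.0000 -1.0000
    outer loop
      vertex 6.00 16.00 0.00
      vertex 6.00 4.00 0.00
      vertex 0.00 0.00 0.00
    endloop
  endfacet
  facet normal 0.0000 0.0000 -1.0000
    outer loop
      vertex 0.00 16.00 0.00
      vertex 6.00 16.00 0.00
      vertex 0.00 0.00 0.00
    endloop
  endfacet
  facet normal 0.0000 0.0000 1.0000
    outer loop
      vertex 0.00 0.00 9.00
      vertex 15.00 0.00 9.00
      vertex 15.00 4.00 9.00
    endloop
  endfacet
  facet normal 0.0000 0.0000 1.0000
    outer loop
      vertex 0.00 0.00 9.00
      vertex 15.00 4.00 9.00
      vertex 6.00 4.00 9.00
    endloop
  endfacet
  facet normal 0.0000 0.0000 1.0000
    outer loop
      vertex 0.00 0.00 9.00
      vertex 6.00 4.00 9.00
      vertex 6.00 16.00 9.00
    endloop
  endfacet
  facet normal 0.0000 0.0000 1.0000
    outer loop
      vertex 0.00 0.00 9.00
      vertex 6.00 16.00 9.00
      vertex 0.00 16.00 9.00
    endloop
  endfacet
  facet normal 0.0000 -1.0000 0.0000
    outer loop
      vertex 0.00 0.00 0.00
      vertex 15.00 0.00 0.00
      vertex 15.00 0.00 9.00
    endloop
  endfacet
  facet normal 0.0000 -1.0000 0.0000
    outer loop
      vertex 0.00 0.00 0.00
      vertex 15.00 0.00 9.00
      vertex 0.00 0.00 9.00
    endloop
  endfacet
  facet normal 1.0000 0.0000 0.0000
    outer loop
      vertex 15.00 0.00 0.00
      vertex 15.00 4.00 0.00
      vertex 15.00 4.00 9.00
    endloop
  endfacet
  facet normal 1.0000 0.0000 0.0000
    outer loop
      vertex 15.00 0.00 0.00
      vertex 15.00 4.00 9.00
      vertex 15.00 0.00 9.00
    endloop
  endfacet
  facet normal 0.0000 1.0000 0.0000
    outer loop
      vertex 15.00 4.00 0.00
      vertex 6.00 4.00 0.00
      vertex 6.00 4.00 9.00
    endloop
  endfacet
  facet normal 0.0000 1.0000 0.0000
    outer loop
      vertex 15.00 4.00 0.00
      vertex 6.00 4.00 9.00
      vertex 15.00 4.00 9.00
    endloop
  endfacet
  facet normal 1.0000 0.0000 0.0000
    outer loop
      vertex 6.00 4.00 0.00
      vertex 6.00 16.00 0.00
      vertex 6.00 16.00 9.00
    endloop
  endfacet
  facet normal 1.0000 0.0000 0.0000
    outer loop
      vertex 6.00 4.00 0.00
      vertex 6.00 16.00 9.00
      vertex 6.00 4.00 9.00
    endloop
  endfacet
  facet normal 0.0000 1.0000 0.0000
    outer loop
      vertex 6.00 16.00 0.00
      vertex 0.00 16.00 0.00
      vertex 0.00 16.00 9.00
    endloop
  endfacet
  facet normal 0.0000 1.0000 0.0000
    outer loop
      vertex 6.00 16.00 0.00
      vertex 0.00 16.00 9.00
      vertex 6.00 16.00 9.00
    endloop
  endfacet
  facet normal -1.0000 0.0000 0.0000
    outer loop
      vertex 0.00 16.00 0.00
      vertex 0.00 0.00 0.00
      vertex 0.00 0.00 9.00
    endloop
  endfacet
  facet normal -1.0000 0.0000 0.0000
    outer loop
      vertex 0.00 16.00 0.00
      vertex 0.00 0.00 9.00
      vertex 0.00 16.00 9.00
    endloop
  endfacet
endsolid part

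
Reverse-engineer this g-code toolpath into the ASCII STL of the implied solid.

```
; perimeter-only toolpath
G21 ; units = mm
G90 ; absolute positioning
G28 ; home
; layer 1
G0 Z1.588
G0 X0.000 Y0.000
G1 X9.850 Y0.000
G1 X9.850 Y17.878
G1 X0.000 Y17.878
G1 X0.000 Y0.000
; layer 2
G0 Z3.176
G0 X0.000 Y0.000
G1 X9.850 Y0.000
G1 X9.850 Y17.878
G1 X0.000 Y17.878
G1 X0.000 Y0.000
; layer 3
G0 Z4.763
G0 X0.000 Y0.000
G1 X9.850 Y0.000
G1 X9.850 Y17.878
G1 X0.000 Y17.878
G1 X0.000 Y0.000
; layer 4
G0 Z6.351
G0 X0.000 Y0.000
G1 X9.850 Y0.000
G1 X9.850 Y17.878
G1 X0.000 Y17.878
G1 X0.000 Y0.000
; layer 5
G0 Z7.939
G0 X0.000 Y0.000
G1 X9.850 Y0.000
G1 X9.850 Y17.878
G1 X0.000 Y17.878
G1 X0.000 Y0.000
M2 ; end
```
solid part
  facet normal 0.0000 0.0000 -1.0000
    outer loop
      vertex 9.850 17.878 0.000
      vertex 9.850 0.000 0.000
      vertex 0.000 0.000 0.000
    endloop
  endfacet
  facet normal 0.0000 0.0000 -1.0000
    outer loop
      vertex 0.000 17.878 0.000
      vertex 9.850 17.878 0.000
      vertex 0.000 0.000 0.000
    endloop
  endfacet
  facet normal 0.0000 0.0000 1.0000
    outer loop
      vertex 0.000 0.000 7.939
      vertex 9.850 0.000 7.939
      vertex 9.850 17.878 7.939
    endloop
  endfacet
  facet normal 0.0000 0.0000 1.0000
    outer loop
      vertex 0.000 0.000 7.939
      vertex 9.850 17.878 7.939
      vertex 0.000 17.878 7.939
    endloop
  endfacet
  facet normal 0.0000 -1.0000 0.0000
    outer loop
      vertex 0.000 0.000 0.000
      vertex 9.850 0.000 0.000
      vertex 9.850 0.000 7.939
    endloop
  endfacet
  facet normal 0.0000 -1.0000 0.0000
    outer loop
      vertex 0.000 0.000 0.000
      vertex 9.850 0.000 7.939
      vertex 0.000 0.000 7.939
    endloop
  endfacet
  facet normal 0.0000 1.0000 0.0000
    outer loop
      vertex 9.850 17.878 7.939
      vertex 9.850 17.878 0.000
      vertex 0.000 17.878 0.000
    endloop
  endfacet
  facet normal 0.0000 1.0000 0.0000
    outer loop
      vertex 0.000 17.878 7.939
      vertex 9.850 17.878 7.939
      vertex 0.000 17.878 0.000
    endloop
  endfacet
  facet normal -1.0000 0.0000 0.0000
    outer loop
      vertex 0.000 17.878 7.939
      vertex 0.000 17.878 0.000
      vertex 0.000 0.000 0.000
    endloop
  endfacet
  facet normal -1.0000 0.0000 0.0000
    outer loop
      vertex 0.000 0.000 7.939
      vertex 0.000 17.878 7.939
      vertex 0.000 0.000 0.000
    endloop
  endfacet
  facet normal 1.0000 0.0000 0.0000
    outer loop
      vertex 9.850 0.000 0.000
      vertex 9.850 17.878 0.000
      vertex 9.850 17.878 7.939
    endloop
  endfacet
  facet normal 1.0000 0.0000 0.0000
    outer loop
      vertex 9.850 0.000 0.000
      vertex 9.850 17.878 7.939
      vertex 9.850 0.000 7.939
    endloop
  endfacet
endsolid part

The G0 Z moves step by Δz≈1.588 mm. Every layer's G1 loop is the same polygon, so the solid is a straight extrusion of it from z=0 to z≈7.94. Closing with flat bottom and top caps and triangulating gives 12 facets — a rectangular box, roughly 9.85 × 17.9 mm footprint and 7.94 mm tall.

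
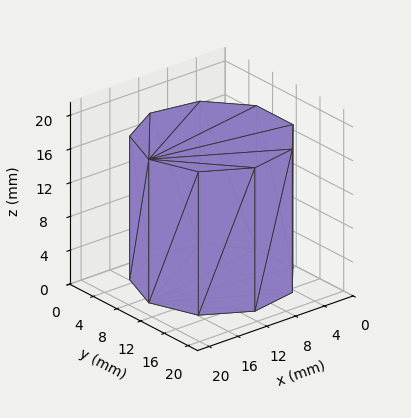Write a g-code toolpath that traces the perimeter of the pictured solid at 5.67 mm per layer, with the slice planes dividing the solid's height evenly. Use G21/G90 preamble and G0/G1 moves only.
Reading the render: the shape is a regular 9-sided prism (a cylinder approximated with 9 flat sides), circumscribed radius ≈ 9 mm, height ≈ 17 mm (dimensions read to the nearest mm from the axis ticks). For the g-code, the solid's height is divided into equal slices at the stated Δz and each level perimeter traced with G1 moves after a G0 lift.

; perimeter-only toolpath
G21 ; units = mm
G90 ; absolute positioning
G28 ; home
; layer 1
G0 Z5.67
G0 X18.00 Y9.00
G1 X15.89 Y14.79
G1 X10.56 Y17.86
G1 X4.50 Y16.79
G1 X0.54 Y12.08
G1 X0.54 Y5.92
G1 X4.50 Y1.21
G1 X10.56 Y0.14
G1 X15.89 Y3.21
G1 X18.00 Y9.00
; layer 2
G0 Z11.33
G0 X18.00 Y9.00
G1 X15.89 Y14.79
G1 X10.56 Y17.86
G1 X4.50 Y16.79
G1 X0.54 Y12.08
G1 X0.54 Y5.92
G1 X4.50 Y1.21
G1 X10.56 Y0.14
G1 X15.89 Y3.21
G1 X18.00 Y9.00
; layer 3
G0 Z17.00
G0 X18.00 Y9.00
G1 X15.89 Y14.79
G1 X10.56 Y17.86
G1 X4.50 Y16.79
G1 X0.54 Y12.08
G1 X0.54 Y5.92
G1 X4.50 Y1.21
G1 X10.56 Y0.14
G1 X15.89 Y3.21
G1 X18.00 Y9.00
M2 ; end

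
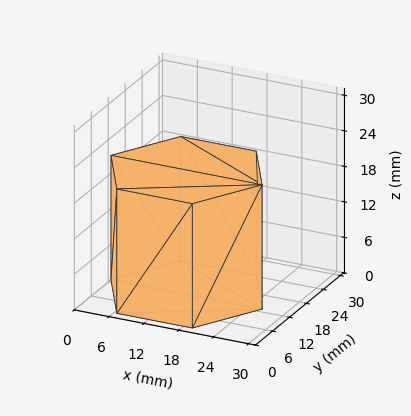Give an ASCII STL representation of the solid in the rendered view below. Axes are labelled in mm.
Reading the render: the shape is a regular 6-sided prism (a cylinder approximated with 6 flat sides), circumscribed radius ≈ 13 mm, height ≈ 21 mm (dimensions read to the nearest mm from the axis ticks). For the STL, each face is triangulated and given an outward normal.

solid part
  facet normal 0.0000 0.0000 -1.0000
    outer loop
      vertex 6.5 24.3 0.0
      vertex 19.5 24.3 0.0
      vertex 26.0 13.0 0.0
    endloop
  endfacet
  facet normal 0.0000 0.0000 -1.0000
    outer loop
      vertex 0.0 13.0 0.0
      vertex 6.5 24.3 0.0
      vertex 26.0 13.0 0.0
    endloop
  endfacet
  facet normal 0.0000 0.0000 -1.0000
    outer loop
      vertex 6.5 1.7 0.0
      vertex 0.0 13.0 0.0
      vertex 26.0 13.0 0.0
    endloop
  endfacet
  facet normal 0.0000 0.0000 -1.0000
    outer loop
      vertex 19.5 1.7 0.0
      vertex 6.5 1.7 0.0
      vertex 26.0 13.0 0.0
    endloop
  endfacet
  facet normal 0.0000 0.0000 1.0000
    outer loop
      vertex 26.0 13.0 21.0
      vertex 19.5 24.3 21.0
      vertex 6.5 24.3 21.0
    endloop
  endfacet
  facet normal 0.0000 0.0000 1.0000
    outer loop
      vertex 26.0 13.0 21.0
      vertex 6.5 24.3 21.0
      vertex 0.0 13.0 21.0
    endloop
  endfacet
  facet normal 0.0000 0.0000 1.0000
    outer loop
      vertex 26.0 13.0 21.0
      vertex 0.0 13.0 21.0
      vertex 6.5 1.7 21.0
    endloop
  endfacet
  facet normal 0.0000 0.0000 1.0000
    outer loop
      vertex 26.0 13.0 21.0
      vertex 6.5 1.7 21.0
      vertex 19.5 1.7 21.0
    endloop
  endfacet
  facet normal 0.8668 0.4986 0.0000
    outer loop
      vertex 26.0 13.0 0.0
      vertex 19.5 24.3 0.0
      vertex 19.5 24.3 21.0
    endloop
  endfacet
  facet normal 0.8668 0.4986 0.0000
    outer loop
      vertex 26.0 13.0 0.0
      vertex 19.5 24.3 21.0
      vertex 26.0 13.0 21.0
    endloop
  endfacet
  facet normal 0.0000 1.0000 0.0000
    outer loop
      vertex 19.5 24.3 0.0
      vertex 6.5 24.3 0.0
      vertex 6.5 24.3 21.0
    endloop
  endfacet
  facet normal 0.0000 1.0000 0.0000
    outer loop
      vertex 19.5 24.3 0.0
      vertex 6.5 24.3 21.0
      vertex 19.5 24.3 21.0
    endloop
  endfacet
  facet normal -0.8668 0.4986 0.0000
    outer loop
      vertex 6.5 24.3 0.0
      vertex 0.0 13.0 0.0
      vertex 0.0 13.0 21.0
    endloop
  endfacet
  facet normal -0.8668 0.4986 0.0000
    outer loop
      vertex 6.5 24.3 0.0
      vertex 0.0 13.0 21.0
      vertex 6.5 24.3 21.0
    endloop
  endfacet
  facet normal -0.8668 -0.4986 0.0000
    outer loop
      vertex 0.0 13.0 0.0
      vertex 6.5 1.7 0.0
      vertex 6.5 1.7 21.0
    endloop
  endfacet
  facet normal -0.8668 -0.4986 0.0000
    outer loop
      vertex 0.0 13.0 0.0
      vertex 6.5 1.7 21.0
      vertex 0.0 13.0 21.0
    endloop
  endfacet
  facet normal 0.0000 -1.0000 0.0000
    outer loop
      vertex 6.5 1.7 0.0
      vertex 19.5 1.7 0.0
      vertex 19.5 1.7 21.0
    endloop
  endfacet
  facet normal 0.0000 -1.0000 0.0000
    outer loop
      vertex 6.5 1.7 0.0
      vertex 19.5 1.7 21.0
      vertex 6.5 1.7 21.0
    endloop
  endfacet
  facet normal 0.8668 -0.4986 0.0000
    outer loop
      vertex 19.5 1.7 0.0
      vertex 26.0 13.0 0.0
      vertex 26.0 13.0 21.0
    endloop
  endfacet
  facet normal 0.8668 -0.4986 0.0000
    outer loop
      vertex 19.5 1.7 0.0
      vertex 26.0 13.0 21.0
      vertex 19.5 1.7 21.0
    endloop
  endfacet
endsolid part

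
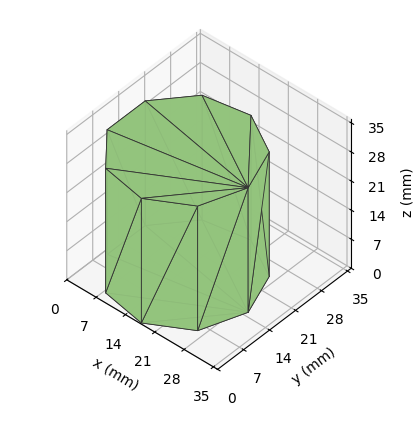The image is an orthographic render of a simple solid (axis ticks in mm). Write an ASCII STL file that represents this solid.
Reading the render: the shape is a regular 9-sided prism (a cylinder approximated with 9 flat sides), circumscribed radius ≈ 15 mm, height ≈ 30 mm (dimensions read to the nearest mm from the axis ticks). For the STL, each face is triangulated and given an outward normal.

solid part
  facet normal 0.0000 0.0000 -1.0000
    outer loop
      vertex 17.60 29.77 0.00
      vertex 26.49 24.64 0.00
      vertex 30.00 15.00 0.00
    endloop
  endfacet
  facet normal 0.0000 0.0000 -1.0000
    outer loop
      vertex 7.50 27.99 0.00
      vertex 17.60 29.77 0.00
      vertex 30.00 15.00 0.00
    endloop
  endfacet
  facet normal 0.0000 0.0000 -1.0000
    outer loop
      vertex 0.90 20.13 0.00
      vertex 7.50 27.99 0.00
      vertex 30.00 15.00 0.00
    endloop
  endfacet
  facet normal 0.0000 0.0000 -1.0000
    outer loop
      vertex 0.90 9.87 0.00
      vertex 0.90 20.13 0.00
      vertex 30.00 15.00 0.00
    endloop
  endfacet
  facet normal 0.0000 0.0000 -1.0000
    outer loop
      vertex 7.50 2.01 0.00
      vertex 0.90 9.87 0.00
      vertex 30.00 15.00 0.00
    endloop
  endfacet
  facet normal 0.0000 0.0000 -1.0000
    outer loop
      vertex 17.60 0.23 0.00
      vertex 7.50 2.01 0.00
      vertex 30.00 15.00 0.00
    endloop
  endfacet
  facet normal 0.0000 0.0000 -1.0000
    outer loop
      vertex 26.49 5.36 0.00
      vertex 17.60 0.23 0.00
      vertex 30.00 15.00 0.00
    endloop
  endfacet
  facet normal 0.0000 0.0000 1.0000
    outer loop
      vertex 30.00 15.00 30.00
      vertex 26.49 24.64 30.00
      vertex 17.60 29.77 30.00
    endloop
  endfacet
  facet normal 0.0000 0.0000 1.0000
    outer loop
      vertex 30.00 15.00 30.00
      vertex 17.60 29.77 30.00
      vertex 7.50 27.99 30.00
    endloop
  endfacet
  facet normal 0.0000 0.0000 1.0000
    outer loop
      vertex 30.00 15.00 30.00
      vertex 7.50 27.99 30.00
      vertex 0.90 20.13 30.00
    endloop
  endfacet
  facet normal 0.0000 0.0000 1.0000
    outer loop
      vertex 30.00 15.00 30.00
      vertex 0.90 20.13 30.00
      vertex 0.90 9.87 30.00
    endloop
  endfacet
  facet normal 0.0000 0.0000 1.0000
    outer loop
      vertex 30.00 15.00 30.00
      vertex 0.90 9.87 30.00
      vertex 7.50 2.01 30.00
    endloop
  endfacet
  facet normal 0.0000 0.0000 1.0000
    outer loop
      vertex 30.00 15.00 30.00
      vertex 7.50 2.01 30.00
      vertex 17.60 0.23 30.00
    endloop
  endfacet
  facet normal 0.0000 0.0000 1.0000
    outer loop
      vertex 30.00 15.00 30.00
      vertex 17.60 0.23 30.00
      vertex 26.49 5.36 30.00
    endloop
  endfacet
  facet normal 0.9397 0.3421 0.0000
    outer loop
      vertex 30.00 15.00 0.00
      vertex 26.49 24.64 0.00
      vertex 26.49 24.64 30.00
    endloop
  endfacet
  facet normal 0.9397 0.3421 0.0000
    outer loop
      vertex 30.00 15.00 0.00
      vertex 26.49 24.64 30.00
      vertex 30.00 15.00 30.00
    endloop
  endfacet
  facet normal 0.4998 0.8661 0.0000
    outer loop
      vertex 26.49 24.64 0.00
      vertex 17.60 29.77 0.00
      vertex 17.60 29.77 30.00
    endloop
  endfacet
  facet normal 0.4998 0.8661 0.0000
    outer loop
      vertex 26.49 24.64 0.00
      vertex 17.60 29.77 30.00
      vertex 26.49 24.64 30.00
    endloop
  endfacet
  facet normal -0.1736 0.9848 0.0000
    outer loop
      vertex 17.60 29.77 0.00
      vertex 7.50 27.99 0.00
      vertex 7.50 27.99 30.00
    endloop
  endfacet
  facet normal -0.1736 0.9848 0.0000
    outer loop
      vertex 17.60 29.77 0.00
      vertex 7.50 27.99 30.00
      vertex 17.60 29.77 30.00
    endloop
  endfacet
  facet normal -0.7658 0.6431 0.0000
    outer loop
      vertex 7.50 27.99 0.00
      vertex 0.90 20.13 0.00
      vertex 0.90 20.13 30.00
    endloop
  endfacet
  facet normal -0.7658 0.6431 0.0000
    outer loop
      vertex 7.50 27.99 0.00
      vertex 0.90 20.13 30.00
      vertex 7.50 27.99 30.00
    endloop
  endfacet
  facet normal -1.0000 0.0000 0.0000
    outer loop
      vertex 0.90 20.13 0.00
      vertex 0.90 9.87 0.00
      vertex 0.90 9.87 30.00
    endloop
  endfacet
  facet normal -1.0000 0.0000 0.0000
    outer loop
      vertex 0.90 20.13 0.00
      vertex 0.90 9.87 30.00
      vertex 0.90 20.13 30.00
    endloop
  endfacet
  facet normal -0.7658 -0.6431 0.0000
    outer loop
      vertex 0.90 9.87 0.00
      vertex 7.50 2.01 0.00
      vertex 7.50 2.01 30.00
    endloop
  endfacet
  facet normal -0.7658 -0.6431 0.0000
    outer loop
      vertex 0.90 9.87 0.00
      vertex 7.50 2.01 30.00
      vertex 0.90 9.87 30.00
    endloop
  endfacet
  facet normal -0.1736 -0.9848 0.0000
    outer loop
      vertex 7.50 2.01 0.00
      vertex 17.60 0.23 0.00
      vertex 17.60 0.23 30.00
    endloop
  endfacet
  facet normal -0.1736 -0.9848 0.0000
    outer loop
      vertex 7.50 2.01 0.00
      vertex 17.60 0.23 30.00
      vertex 7.50 2.01 30.00
    endloop
  endfacet
  facet normal 0.4998 -0.8661 0.0000
    outer loop
      vertex 17.60 0.23 0.00
      vertex 26.49 5.36 0.00
      vertex 26.49 5.36 30.00
    endloop
  endfacet
  facet normal 0.4998 -0.8661 0.0000
    outer loop
      vertex 17.60 0.23 0.00
      vertex 26.49 5.36 30.00
      vertex 17.60 0.23 30.00
    endloop
  endfacet
  facet normal 0.9397 -0.3421 0.0000
    outer loop
      vertex 26.49 5.36 0.00
      vertex 30.00 15.00 0.00
      vertex 30.00 15.00 30.00
    endloop
  endfacet
  facet normal 0.9397 -0.3421 0.0000
    outer loop
      vertex 26.49 5.36 0.00
      vertex 30.00 15.00 30.00
      vertex 26.49 5.36 30.00
    endloop
  endfacet
endsolid part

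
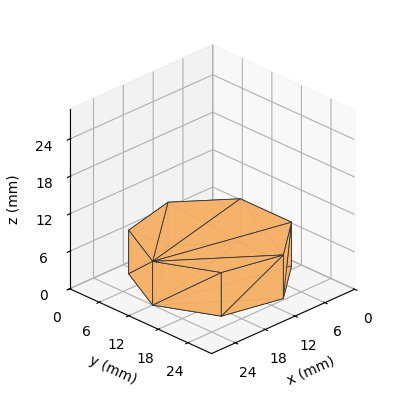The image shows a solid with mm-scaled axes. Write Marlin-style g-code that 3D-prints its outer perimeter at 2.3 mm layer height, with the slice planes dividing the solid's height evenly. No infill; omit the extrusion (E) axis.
Reading the render: the shape is a regular 7-sided prism (a cylinder approximated with 7 flat sides), circumscribed radius ≈ 12 mm, height ≈ 7 mm (dimensions read to the nearest mm from the axis ticks). For the g-code, the solid's height is divided into equal slices at the stated Δz and each level perimeter traced with G1 moves after a G0 lift.

; perimeter-only toolpath
G21 ; units = mm
G90 ; absolute positioning
G28 ; home
; layer 1
G0 Z2.3
G0 X24.0 Y12.0
G1 X19.5 Y21.4
G1 X9.3 Y23.7
G1 X1.2 Y17.2
G1 X1.2 Y6.8
G1 X9.3 Y0.3
G1 X19.5 Y2.6
G1 X24.0 Y12.0
; layer 2
G0 Z4.7
G0 X24.0 Y12.0
G1 X19.5 Y21.4
G1 X9.3 Y23.7
G1 X1.2 Y17.2
G1 X1.2 Y6.8
G1 X9.3 Y0.3
G1 X19.5 Y2.6
G1 X24.0 Y12.0
; layer 3
G0 Z7.0
G0 X24.0 Y12.0
G1 X19.5 Y21.4
G1 X9.3 Y23.7
G1 X1.2 Y17.2
G1 X1.2 Y6.8
G1 X9.3 Y0.3
G1 X19.5 Y2.6
G1 X24.0 Y12.0
M2 ; end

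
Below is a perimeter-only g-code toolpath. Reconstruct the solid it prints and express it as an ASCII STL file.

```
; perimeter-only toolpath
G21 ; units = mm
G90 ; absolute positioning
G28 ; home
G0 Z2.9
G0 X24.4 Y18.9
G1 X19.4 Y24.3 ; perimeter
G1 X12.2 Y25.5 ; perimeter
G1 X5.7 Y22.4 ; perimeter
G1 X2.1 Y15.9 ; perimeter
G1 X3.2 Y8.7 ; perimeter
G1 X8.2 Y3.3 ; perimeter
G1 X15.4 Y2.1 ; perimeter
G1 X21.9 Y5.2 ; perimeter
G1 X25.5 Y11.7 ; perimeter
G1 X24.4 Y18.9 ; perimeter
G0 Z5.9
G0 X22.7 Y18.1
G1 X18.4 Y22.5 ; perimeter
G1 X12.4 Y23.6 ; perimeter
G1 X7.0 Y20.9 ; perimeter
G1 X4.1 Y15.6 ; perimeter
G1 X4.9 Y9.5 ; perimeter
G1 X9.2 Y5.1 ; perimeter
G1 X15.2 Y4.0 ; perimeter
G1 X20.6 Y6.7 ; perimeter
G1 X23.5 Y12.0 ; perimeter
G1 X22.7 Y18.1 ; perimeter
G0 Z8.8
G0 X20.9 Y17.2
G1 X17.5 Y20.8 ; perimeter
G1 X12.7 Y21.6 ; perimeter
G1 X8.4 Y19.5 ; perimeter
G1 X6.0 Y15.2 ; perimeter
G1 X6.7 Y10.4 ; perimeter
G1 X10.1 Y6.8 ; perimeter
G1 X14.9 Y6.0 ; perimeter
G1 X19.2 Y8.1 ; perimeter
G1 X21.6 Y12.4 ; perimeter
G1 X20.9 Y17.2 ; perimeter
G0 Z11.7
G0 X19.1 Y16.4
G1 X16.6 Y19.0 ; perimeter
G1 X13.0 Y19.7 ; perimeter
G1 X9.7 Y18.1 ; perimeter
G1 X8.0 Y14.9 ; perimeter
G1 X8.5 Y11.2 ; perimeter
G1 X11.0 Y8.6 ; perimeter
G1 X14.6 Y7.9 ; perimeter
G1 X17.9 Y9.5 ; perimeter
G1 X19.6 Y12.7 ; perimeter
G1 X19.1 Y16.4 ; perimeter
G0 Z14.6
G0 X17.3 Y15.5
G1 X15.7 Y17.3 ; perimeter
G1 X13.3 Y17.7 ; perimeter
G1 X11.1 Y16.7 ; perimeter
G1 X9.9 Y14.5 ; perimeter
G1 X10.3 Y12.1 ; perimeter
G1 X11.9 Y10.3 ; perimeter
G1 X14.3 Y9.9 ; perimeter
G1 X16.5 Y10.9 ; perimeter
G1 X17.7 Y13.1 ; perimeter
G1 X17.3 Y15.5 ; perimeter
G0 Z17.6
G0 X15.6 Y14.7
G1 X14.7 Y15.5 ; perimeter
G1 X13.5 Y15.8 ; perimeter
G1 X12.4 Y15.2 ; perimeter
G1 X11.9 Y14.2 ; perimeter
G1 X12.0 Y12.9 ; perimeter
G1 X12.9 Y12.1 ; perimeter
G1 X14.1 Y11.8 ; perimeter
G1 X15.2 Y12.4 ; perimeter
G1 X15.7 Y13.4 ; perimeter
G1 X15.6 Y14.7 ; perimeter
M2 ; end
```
solid part
  facet normal 0.0000 0.0000 -1.0000
    outer loop
      vertex 11.9 27.5 0.0
      vertex 20.3 26.0 0.0
      vertex 26.2 19.8 0.0
    endloop
  endfacet
  facet normal 0.0000 0.0000 -1.0000
    outer loop
      vertex 4.3 23.8 0.0
      vertex 11.9 27.5 0.0
      vertex 26.2 19.8 0.0
    endloop
  endfacet
  facet normal 0.0000 0.0000 -1.0000
    outer loop
      vertex 0.2 16.3 0.0
      vertex 4.3 23.8 0.0
      vertex 26.2 19.8 0.0
    endloop
  endfacet
  facet normal 0.0000 0.0000 -1.0000
    outer loop
      vertex 1.4 7.8 0.0
      vertex 0.2 16.3 0.0
      vertex 26.2 19.8 0.0
    endloop
  endfacet
  facet normal 0.0000 0.0000 -1.0000
    outer loop
      vertex 7.3 1.6 0.0
      vertex 1.4 7.8 0.0
      vertex 26.2 19.8 0.0
    endloop
  endfacet
  facet normal 0.0000 0.0000 -1.0000
    outer loop
      vertex 15.7 0.1 0.0
      vertex 7.3 1.6 0.0
      vertex 26.2 19.8 0.0
    endloop
  endfacet
  facet normal 0.0000 0.0000 -1.0000
    outer loop
      vertex 23.3 3.8 0.0
      vertex 15.7 0.1 0.0
      vertex 26.2 19.8 0.0
    endloop
  endfacet
  facet normal 0.0000 0.0000 -1.0000
    outer loop
      vertex 27.4 11.3 0.0
      vertex 23.3 3.8 0.0
      vertex 26.2 19.8 0.0
    endloop
  endfacet
  facet normal 0.6102 0.5806 0.5390
    outer loop
      vertex 26.2 19.8 0.0
      vertex 20.3 26.0 0.0
      vertex 13.8 13.8 20.5
    endloop
  endfacet
  facet normal 0.1480 0.8286 0.5400
    outer loop
      vertex 20.3 26.0 0.0
      vertex 11.9 27.5 0.0
      vertex 13.8 13.8 20.5
    endloop
  endfacet
  facet normal -0.3684 0.7568 0.5399
    outer loop
      vertex 11.9 27.5 0.0
      vertex 4.3 23.8 0.0
      vertex 13.8 13.8 20.5
    endloop
  endfacet
  facet normal -0.7388 0.4039 0.5394
    outer loop
      vertex 4.3 23.8 0.0
      vertex 0.2 16.3 0.0
      vertex 13.8 13.8 20.5
    endloop
  endfacet
  facet normal -0.8341 -0.1177 0.5390
    outer loop
      vertex 0.2 16.3 0.0
      vertex 1.4 7.8 0.0
      vertex 13.8 13.8 20.5
    endloop
  endfacet
  facet normal -0.6102 -0.5806 0.5390
    outer loop
      vertex 1.4 7.8 0.0
      vertex 7.3 1.6 0.0
      vertex 13.8 13.8 20.5
    endloop
  endfacet
  facet normal -0.1480 -0.8286 0.5400
    outer loop
      vertex 7.3 1.6 0.0
      vertex 15.7 0.1 0.0
      vertex 13.8 13.8 20.5
    endloop
  endfacet
  facet normal 0.3684 -0.7568 0.5399
    outer loop
      vertex 15.7 0.1 0.0
      vertex 23.3 3.8 0.0
      vertex 13.8 13.8 20.5
    endloop
  endfacet
  facet normal 0.7388 -0.4039 0.5394
    outer loop
      vertex 23.3 3.8 0.0
      vertex 27.4 11.3 0.0
      vertex 13.8 13.8 20.5
    endloop
  endfacet
  facet normal 0.8341 0.1177 0.5390
    outer loop
      vertex 27.4 11.3 0.0
      vertex 26.2 19.8 0.0
      vertex 13.8 13.8 20.5
    endloop
  endfacet
endsolid part

The G0 Z moves step by Δz≈2.9 mm. The G1 loops shrink linearly with z, so the solid tapers from its base footprint up to z≈20.5. Closing with a flat bottom cap and the tapered top and triangulating gives 18 facets — a regular 10-sided pyramid, base circumscribed radius ≈ 13.8 mm, apex at z ≈ 20.5 mm.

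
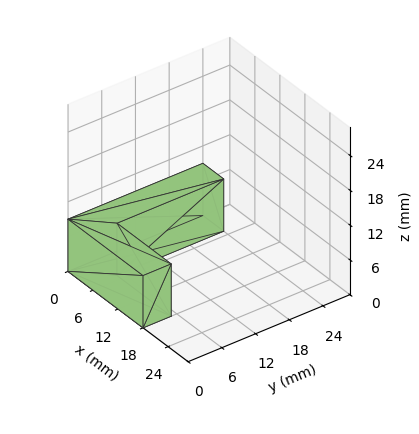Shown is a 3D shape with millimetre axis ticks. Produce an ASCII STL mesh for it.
Reading the render: the shape is an L-shaped prism: outer 18 × 24 mm, arm thicknesses ≈ 5 mm (horizontal) and 5 mm (vertical), extruded 9 mm in z (dimensions read to the nearest mm from the axis ticks). For the STL, each face is triangulated and given an outward normal.

solid part
  facet normal 0.0000 0.0000 -1.0000
    outer loop
      vertex 18.00 5.00 0.00
      vertex 18.00 0.00 0.00
      vertex 0.00 0.00 0.00
    endloop
  endfacet
  facet normal 0.0000 0.0000 -1.0000
    outer loop
      vertex 5.00 5.00 0.00
      vertex 18.00 5.00 0.00
      vertex 0.00 0.00 0.00
    endloop
  endfacet
  facet normal 0.0000 0.0000 -1.0000
    outer loop
      vertex 5.00 24.00 0.00
      vertex 5.00 5.00 0.00
      vertex 0.00 0.00 0.00
    endloop
  endfacet
  facet normal 0.0000 0.0000 -1.0000
    outer loop
      vertex 0.00 24.00 0.00
      vertex 5.00 24.00 0.00
      vertex 0.00 0.00 0.00
    endloop
  endfacet
  facet normal 0.0000 0.0000 1.0000
    outer loop
      vertex 0.00 0.00 9.00
      vertex 18.00 0.00 9.00
      vertex 18.00 5.00 9.00
    endloop
  endfacet
  facet normal 0.0000 0.0000 1.0000
    outer loop
      vertex 0.00 0.00 9.00
      vertex 18.00 5.00 9.00
      vertex 5.00 5.00 9.00
    endloop
  endfacet
  facet normal 0.0000 0.0000 1.0000
    outer loop
      vertex 0.00 0.00 9.00
      vertex 5.00 5.00 9.00
      vertex 5.00 24.00 9.00
    endloop
  endfacet
  facet normal 0.0000 0.0000 1.0000
    outer loop
      vertex 0.00 0.00 9.00
      vertex 5.00 24.00 9.00
      vertex 0.00 24.00 9.00
    endloop
  endfacet
  facet normal 0.0000 -1.0000 0.0000
    outer loop
      vertex 0.00 0.00 0.00
      vertex 18.00 0.00 0.00
      vertex 18.00 0.00 9.00
    endloop
  endfacet
  facet normal 0.0000 -1.0000 0.0000
    outer loop
      vertex 0.00 0.00 0.00
      vertex 18.00 0.00 9.00
      vertex 0.00 0.00 9.00
    endloop
  endfacet
  facet normal 1.0000 0.0000 0.0000
    outer loop
      vertex 18.00 0.00 0.00
      vertex 18.00 5.00 0.00
      vertex 18.00 5.00 9.00
    endloop
  endfacet
  facet normal 1.0000 0.0000 0.0000
    outer loop
      vertex 18.00 0.00 0.00
      vertex 18.00 5.00 9.00
      vertex 18.00 0.00 9.00
    endloop
  endfacet
  facet normal 0.0000 1.0000 0.0000
    outer loop
      vertex 18.00 5.00 0.00
      vertex 5.00 5.00 0.00
      vertex 5.00 5.00 9.00
    endloop
  endfacet
  facet normal 0.0000 1.0000 0.0000
    outer loop
      vertex 18.00 5.00 0.00
      vertex 5.00 5.00 9.00
      vertex 18.00 5.00 9.00
    endloop
  endfacet
  facet normal 1.0000 0.0000 0.0000
    outer loop
      vertex 5.00 5.00 0.00
      vertex 5.00 24.00 0.00
      vertex 5.00 24.00 9.00
    endloop
  endfacet
  facet normal 1.0000 0.0000 0.0000
    outer loop
      vertex 5.00 5.00 0.00
      vertex 5.00 24.00 9.00
      vertex 5.00 5.00 9.00
    endloop
  endfacet
  facet normal 0.0000 1.0000 0.0000
    outer loop
      vertex 5.00 24.00 0.00
      vertex 0.00 24.00 0.00
      vertex 0.00 24.00 9.00
    endloop
  endfacet
  facet normal 0.0000 1.0000 0.0000
    outer loop
      vertex 5.00 24.00 0.00
      vertex 0.00 24.00 9.00
      vertex 5.00 24.00 9.00
    endloop
  endfacet
  facet normal -1.0000 0.0000 0.0000
    outer loop
      vertex 0.00 24.00 0.00
      vertex 0.00 0.00 0.00
      vertex 0.00 0.00 9.00
    endloop
  endfacet
  facet normal -1.0000 0.0000 0.0000
    outer loop
      vertex 0.00 24.00 0.00
      vertex 0.00 0.00 9.00
      vertex 0.00 24.00 9.00
    endloop
  endfacet
endsolid part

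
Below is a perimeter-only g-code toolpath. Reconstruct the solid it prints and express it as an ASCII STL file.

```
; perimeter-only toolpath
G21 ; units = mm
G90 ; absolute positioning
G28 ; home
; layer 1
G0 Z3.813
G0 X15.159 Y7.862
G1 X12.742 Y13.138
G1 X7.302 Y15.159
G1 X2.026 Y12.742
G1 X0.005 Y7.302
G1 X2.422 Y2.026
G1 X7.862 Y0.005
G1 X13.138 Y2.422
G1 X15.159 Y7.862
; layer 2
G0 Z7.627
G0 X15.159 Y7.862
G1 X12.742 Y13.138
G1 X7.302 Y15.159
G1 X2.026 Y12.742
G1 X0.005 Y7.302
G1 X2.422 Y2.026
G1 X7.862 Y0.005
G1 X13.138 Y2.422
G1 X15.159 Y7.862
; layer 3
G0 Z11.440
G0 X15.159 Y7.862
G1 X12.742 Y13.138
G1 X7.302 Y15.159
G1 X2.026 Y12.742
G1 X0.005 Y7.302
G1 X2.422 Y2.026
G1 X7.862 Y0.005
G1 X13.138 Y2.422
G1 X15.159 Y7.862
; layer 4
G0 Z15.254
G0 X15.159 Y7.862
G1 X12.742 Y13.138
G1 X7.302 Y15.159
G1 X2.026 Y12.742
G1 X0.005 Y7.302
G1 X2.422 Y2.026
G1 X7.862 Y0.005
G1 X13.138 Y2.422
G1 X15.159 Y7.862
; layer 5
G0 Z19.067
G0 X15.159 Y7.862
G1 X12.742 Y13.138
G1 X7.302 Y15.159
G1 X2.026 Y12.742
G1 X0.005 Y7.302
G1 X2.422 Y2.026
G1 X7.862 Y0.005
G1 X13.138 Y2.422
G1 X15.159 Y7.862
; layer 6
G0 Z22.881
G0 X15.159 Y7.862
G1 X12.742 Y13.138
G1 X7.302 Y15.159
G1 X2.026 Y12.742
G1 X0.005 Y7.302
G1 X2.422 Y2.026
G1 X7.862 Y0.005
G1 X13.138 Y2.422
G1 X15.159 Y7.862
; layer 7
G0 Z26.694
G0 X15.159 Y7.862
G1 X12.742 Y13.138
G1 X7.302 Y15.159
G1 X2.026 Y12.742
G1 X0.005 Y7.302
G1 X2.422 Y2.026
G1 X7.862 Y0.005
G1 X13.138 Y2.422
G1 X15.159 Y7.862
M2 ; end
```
solid part
  facet normal 0.0000 0.0000 -1.0000
    outer loop
      vertex 7.302 15.159 0.000
      vertex 12.742 13.138 0.000
      vertex 15.159 7.862 0.000
    endloop
  endfacet
  facet normal 0.0000 0.0000 -1.0000
    outer loop
      vertex 2.026 12.742 0.000
      vertex 7.302 15.159 0.000
      vertex 15.159 7.862 0.000
    endloop
  endfacet
  facet normal 0.0000 0.0000 -1.0000
    outer loop
      vertex 0.005 7.302 0.000
      vertex 2.026 12.742 0.000
      vertex 15.159 7.862 0.000
    endloop
  endfacet
  facet normal 0.0000 0.0000 -1.0000
    outer loop
      vertex 2.422 2.026 0.000
      vertex 0.005 7.302 0.000
      vertex 15.159 7.862 0.000
    endloop
  endfacet
  facet normal 0.0000 0.0000 -1.0000
    outer loop
      vertex 7.862 0.005 0.000
      vertex 2.422 2.026 0.000
      vertex 15.159 7.862 0.000
    endloop
  endfacet
  facet normal 0.0000 0.0000 -1.0000
    outer loop
      vertex 13.138 2.422 0.000
      vertex 7.862 0.005 0.000
      vertex 15.159 7.862 0.000
    endloop
  endfacet
  facet normal 0.0000 0.0000 1.0000
    outer loop
      vertex 15.159 7.862 26.694
      vertex 12.742 13.138 26.694
      vertex 7.302 15.159 26.694
    endloop
  endfacet
  facet normal 0.0000 0.0000 1.0000
    outer loop
      vertex 15.159 7.862 26.694
      vertex 7.302 15.159 26.694
      vertex 2.026 12.742 26.694
    endloop
  endfacet
  facet normal 0.0000 0.0000 1.0000
    outer loop
      vertex 15.159 7.862 26.694
      vertex 2.026 12.742 26.694
      vertex 0.005 7.302 26.694
    endloop
  endfacet
  facet normal 0.0000 0.0000 1.0000
    outer loop
      vertex 15.159 7.862 26.694
      vertex 0.005 7.302 26.694
      vertex 2.422 2.026 26.694
    endloop
  endfacet
  facet normal 0.0000 0.0000 1.0000
    outer loop
      vertex 15.159 7.862 26.694
      vertex 2.422 2.026 26.694
      vertex 7.862 0.005 26.694
    endloop
  endfacet
  facet normal 0.0000 0.0000 1.0000
    outer loop
      vertex 15.159 7.862 26.694
      vertex 7.862 0.005 26.694
      vertex 13.138 2.422 26.694
    endloop
  endfacet
  facet normal 0.9091 0.4165 0.0000
    outer loop
      vertex 15.159 7.862 0.000
      vertex 12.742 13.138 0.000
      vertex 12.742 13.138 26.694
    endloop
  endfacet
  facet normal 0.9091 0.4165 0.0000
    outer loop
      vertex 15.159 7.862 0.000
      vertex 12.742 13.138 26.694
      vertex 15.159 7.862 26.694
    endloop
  endfacet
  facet normal 0.3483 0.9374 0.0000
    outer loop
      vertex 12.742 13.138 0.000
      vertex 7.302 15.159 0.000
      vertex 7.302 15.159 26.694
    endloop
  endfacet
  facet normal 0.3483 0.9374 0.0000
    outer loop
      vertex 12.742 13.138 0.000
      vertex 7.302 15.159 26.694
      vertex 12.742 13.138 26.694
    endloop
  endfacet
  facet normal -0.4165 0.9091 0.0000
    outer loop
      vertex 7.302 15.159 0.000
      vertex 2.026 12.742 0.000
      vertex 2.026 12.742 26.694
    endloop
  endfacet
  facet normal -0.4165 0.9091 0.0000
    outer loop
      vertex 7.302 15.159 0.000
      vertex 2.026 12.742 26.694
      vertex 7.302 15.159 26.694
    endloop
  endfacet
  facet normal -0.9374 0.3483 0.0000
    outer loop
      vertex 2.026 12.742 0.000
      vertex 0.005 7.302 0.000
      vertex 0.005 7.302 26.694
    endloop
  endfacet
  facet normal -0.9374 0.3483 0.0000
    outer loop
      vertex 2.026 12.742 0.000
      vertex 0.005 7.302 26.694
      vertex 2.026 12.742 26.694
    endloop
  endfacet
  facet normal -0.9091 -0.4165 0.0000
    outer loop
      vertex 0.005 7.302 0.000
      vertex 2.422 2.026 0.000
      vertex 2.422 2.026 26.694
    endloop
  endfacet
  facet normal -0.9091 -0.4165 0.0000
    outer loop
      vertex 0.005 7.302 0.000
      vertex 2.422 2.026 26.694
      vertex 0.005 7.302 26.694
    endloop
  endfacet
  facet normal -0.3483 -0.9374 0.0000
    outer loop
      vertex 2.422 2.026 0.000
      vertex 7.862 0.005 0.000
      vertex 7.862 0.005 26.694
    endloop
  endfacet
  facet normal -0.3483 -0.9374 0.0000
    outer loop
      vertex 2.422 2.026 0.000
      vertex 7.862 0.005 26.694
      vertex 2.422 2.026 26.694
    endloop
  endfacet
  facet normal 0.4165 -0.9091 0.0000
    outer loop
      vertex 7.862 0.005 0.000
      vertex 13.138 2.422 0.000
      vertex 13.138 2.422 26.694
    endloop
  endfacet
  facet normal 0.4165 -0.9091 0.0000
    outer loop
      vertex 7.862 0.005 0.000
      vertex 13.138 2.422 26.694
      vertex 7.862 0.005 26.694
    endloop
  endfacet
  facet normal 0.9374 -0.3483 0.0000
    outer loop
      vertex 13.138 2.422 0.000
      vertex 15.159 7.862 0.000
      vertex 15.159 7.862 26.694
    endloop
  endfacet
  facet normal 0.9374 -0.3483 0.0000
    outer loop
      vertex 13.138 2.422 0.000
      vertex 15.159 7.862 26.694
      vertex 13.138 2.422 26.694
    endloop
  endfacet
endsolid part

The G0 Z moves step by Δz≈3.813 mm. Every layer's G1 loop is the same polygon, so the solid is a straight extrusion of it from z=0 to z≈26.7. Closing with flat bottom and top caps and triangulating gives 28 facets — a regular 8-sided prism (a cylinder approximated with 8 flat sides), circumscribed radius ≈ 7.58 mm, height ≈ 26.7 mm.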